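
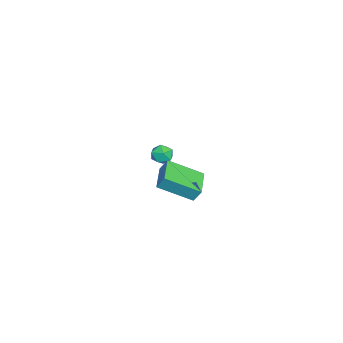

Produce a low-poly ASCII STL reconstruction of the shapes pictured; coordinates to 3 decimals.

solid 
facet normal -0.683 0.708 0.177
outer loop
vertex -3.085 -1.772 -3.796
vertex -3.361 -2.161 -3.306
vertex -2.863 -1.719 -3.152
endloop
endfacet
facet normal -0.073 0.996 -0.057
outer loop
vertex -3.085 -1.772 -3.796
vertex -2.863 -1.719 -3.152
vertex -2.416 -1.716 -3.669
endloop
endfacet
facet normal 0.072 0.715 -0.696
outer loop
vertex -3.085 -1.772 -3.796
vertex -2.416 -1.716 -3.669
vertex -2.638 -2.155 -4.143
endloop
endfacet
facet normal -0.448 0.254 -0.857
outer loop
vertex -3.085 -1.772 -3.796
vertex -2.638 -2.155 -4.143
vertex -3.222 -2.43 -3.919
endloop
endfacet
facet normal -0.915 0.250 -0.317
outer loop
vertex -3.085 -1.772 -3.796
vertex -3.222 -2.43 -3.919
vertex -3.361 -2.161 -3.306
endloop
endfacet
facet normal 0.448 0.804 0.392
outer loop
vertex -2.416 -1.716 -3.669
vertex -2.863 -1.719 -3.152
vertex -2.278 -2.07 -3.101
endloop
endfacet
facet normal -0.539 0.338 0.772
outer loop
vertex -2.863 -1.719 -3.152
vertex -3.361 -2.161 -3.306
vertex -2.862 -2.345 -2.877
endloop
endfacet
facet normal -0.914 -0.404 -0.030
outer loop
vertex -3.361 -2.161 -3.306
vertex -3.222 -2.43 -3.919
vertex -3.084 -2.784 -3.351
endloop
endfacet
facet normal -0.160 -0.397 -0.904
outer loop
vertex -3.222 -2.43 -3.919
vertex -2.638 -2.155 -4.143
vertex -2.637 -2.781 -3.868
endloop
endfacet
facet normal 0.682 0.349 -0.643
outer loop
vertex -2.638 -2.155 -4.143
vertex -2.416 -1.716 -3.669
vertex -2.139 -2.339 -3.714
endloop
endfacet
facet normal 0.448 -0.254 0.857
outer loop
vertex -2.415 -2.728 -3.224
vertex -2.278 -2.07 -3.101
vertex -2.862 -2.345 -2.877
endloop
endfacet
facet normal -0.072 -0.715 0.696
outer loop
vertex -2.415 -2.728 -3.224
vertex -2.862 -2.345 -2.877
vertex -3.084 -2.784 -3.351
endloop
endfacet
facet normal 0.073 -0.996 0.057
outer loop
vertex -2.415 -2.728 -3.224
vertex -3.084 -2.784 -3.351
vertex -2.637 -2.781 -3.868
endloop
endfacet
facet normal 0.683 -0.708 -0.177
outer loop
vertex -2.415 -2.728 -3.224
vertex -2.637 -2.781 -3.868
vertex -2.139 -2.339 -3.714
endloop
endfacet
facet normal 0.915 -0.250 0.317
outer loop
vertex -2.415 -2.728 -3.224
vertex -2.139 -2.339 -3.714
vertex -2.278 -2.07 -3.101
endloop
endfacet
facet normal 0.160 0.397 0.904
outer loop
vertex -2.862 -2.345 -2.877
vertex -2.278 -2.07 -3.101
vertex -2.863 -1.719 -3.152
endloop
endfacet
facet normal -0.682 -0.349 0.643
outer loop
vertex -3.084 -2.784 -3.351
vertex -2.862 -2.345 -2.877
vertex -3.361 -2.161 -3.306
endloop
endfacet
facet normal -0.448 -0.804 -0.392
outer loop
vertex -2.637 -2.781 -3.868
vertex -3.084 -2.784 -3.351
vertex -3.222 -2.43 -3.919
endloop
endfacet
facet normal 0.539 -0.338 -0.772
outer loop
vertex -2.139 -2.339 -3.714
vertex -2.637 -2.781 -3.868
vertex -2.638 -2.155 -4.143
endloop
endfacet
facet normal 0.914 0.404 0.030
outer loop
vertex -2.278 -2.07 -3.101
vertex -2.139 -2.339 -3.714
vertex -2.416 -1.716 -3.669
endloop
endfacet
facet normal -0.981 -0.118 0.151
outer loop
vertex 3.344 -0.625 0.268
vertex 2.994 1.078 -0.679
vertex 3.285 -1.022 -0.424
endloop
endfacet
facet normal 0.176 -0.860 0.478
outer loop
vertex 4.826 -0.838 -0.661
vertex 3.344 -0.625 0.268
vertex 3.285 -1.022 -0.424
endloop
endfacet
facet normal -0.981 -0.118 0.151
outer loop
vertex 3.285 -1.022 -0.424
vertex 2.994 1.078 -0.679
vertex 2.935 0.681 -1.371
endloop
endfacet
facet normal -0.074 -0.496 -0.865
outer loop
vertex 2.935 0.681 -1.371
vertex 4.826 -0.838 -0.661
vertex 3.285 -1.022 -0.424
endloop
endfacet
facet normal 0.074 0.496 0.865
outer loop
vertex 3.344 -0.625 0.268
vertex 4.535 1.262 -0.916
vertex 2.994 1.078 -0.679
endloop
endfacet
facet normal 0.176 -0.860 0.478
outer loop
vertex 4.885 -0.441 0.031
vertex 3.344 -0.625 0.268
vertex 4.826 -0.838 -0.661
endloop
endfacet
facet normal 0.074 0.496 0.865
outer loop
vertex 4.885 -0.441 0.031
vertex 4.535 1.262 -0.916
vertex 3.344 -0.625 0.268
endloop
endfacet
facet normal -0.176 0.860 -0.478
outer loop
vertex 2.994 1.078 -0.679
vertex 4.535 1.262 -0.916
vertex 2.935 0.681 -1.371
endloop
endfacet
facet normal -0.074 -0.496 -0.865
outer loop
vertex 4.476 0.865 -1.608
vertex 4.826 -0.838 -0.661
vertex 2.935 0.681 -1.371
endloop
endfacet
facet normal -0.176 0.860 -0.478
outer loop
vertex 2.935 0.681 -1.371
vertex 4.535 1.262 -0.916
vertex 4.476 0.865 -1.608
endloop
endfacet
facet normal 0.981 0.118 -0.151
outer loop
vertex 4.476 0.865 -1.608
vertex 4.885 -0.441 0.031
vertex 4.826 -0.838 -0.661
endloop
endfacet
facet normal 0.981 0.118 -0.151
outer loop
vertex 4.535 1.262 -0.916
vertex 4.885 -0.441 0.031
vertex 4.476 0.865 -1.608
endloop
endfacet

endsolid


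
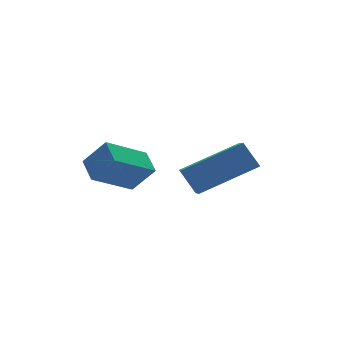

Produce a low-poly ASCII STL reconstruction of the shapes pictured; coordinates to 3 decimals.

solid 
facet normal -0.886 0.206 -0.415
outer loop
vertex -0.838 -1.751 -0.465
vertex -1.058 -1.19 0.283
vertex -0.165 -0.441 -1.25
endloop
endfacet
facet normal 0.230 -0.584 -0.778
outer loop
vertex 1.598 -0.85 -0.423
vertex -0.838 -1.751 -0.465
vertex -0.165 -0.441 -1.25
endloop
endfacet
facet normal -0.886 0.206 -0.416
outer loop
vertex -0.165 -0.441 -1.25
vertex -1.058 -1.19 0.283
vertex -0.385 0.12 -0.503
endloop
endfacet
facet normal 0.403 0.785 -0.471
outer loop
vertex -0.385 0.12 -0.503
vertex 1.598 -0.85 -0.423
vertex -0.165 -0.441 -1.25
endloop
endfacet
facet normal -0.403 -0.785 0.470
outer loop
vertex -0.838 -1.751 -0.465
vertex 0.705 -1.599 1.11
vertex -1.058 -1.19 0.283
endloop
endfacet
facet normal 0.230 -0.585 -0.778
outer loop
vertex 0.925 -2.16 0.363
vertex -0.838 -1.751 -0.465
vertex 1.598 -0.85 -0.423
endloop
endfacet
facet normal -0.403 -0.785 0.471
outer loop
vertex 0.925 -2.16 0.363
vertex 0.705 -1.599 1.11
vertex -0.838 -1.751 -0.465
endloop
endfacet
facet normal -0.229 0.585 0.778
outer loop
vertex -1.058 -1.19 0.283
vertex 0.705 -1.599 1.11
vertex -0.385 0.12 -0.503
endloop
endfacet
facet normal 0.403 0.785 -0.470
outer loop
vertex 1.378 -0.289 0.325
vertex 1.598 -0.85 -0.423
vertex -0.385 0.12 -0.503
endloop
endfacet
facet normal -0.230 0.584 0.778
outer loop
vertex -0.385 0.12 -0.503
vertex 0.705 -1.599 1.11
vertex 1.378 -0.289 0.325
endloop
endfacet
facet normal 0.886 -0.206 0.415
outer loop
vertex 1.378 -0.289 0.325
vertex 0.925 -2.16 0.363
vertex 1.598 -0.85 -0.423
endloop
endfacet
facet normal 0.886 -0.206 0.416
outer loop
vertex 0.705 -1.599 1.11
vertex 0.925 -2.16 0.363
vertex 1.378 -0.289 0.325
endloop
endfacet
facet normal -0.495 0.398 -0.773
outer loop
vertex -2.243 2.633 -0.806
vertex -0.836 2.715 -1.665
vertex -2.398 1.79 -1.141
endloop
endfacet
facet normal -0.853 -0.050 0.520
outer loop
vertex -1.844 1.345 -0.275
vertex -2.243 2.633 -0.806
vertex -2.398 1.79 -1.141
endloop
endfacet
facet normal -0.495 0.397 -0.773
outer loop
vertex -2.398 1.79 -1.141
vertex -0.836 2.715 -1.665
vertex -0.991 1.872 -1.999
endloop
endfacet
facet normal -0.168 -0.916 -0.363
outer loop
vertex -0.991 1.872 -1.999
vertex -1.844 1.345 -0.275
vertex -2.398 1.79 -1.141
endloop
endfacet
facet normal 0.168 0.916 0.363
outer loop
vertex -2.243 2.633 -0.806
vertex -0.282 2.27 -0.799
vertex -0.836 2.715 -1.665
endloop
endfacet
facet normal -0.852 -0.049 0.520
outer loop
vertex -1.689 2.188 0.059
vertex -2.243 2.633 -0.806
vertex -1.844 1.345 -0.275
endloop
endfacet
facet normal 0.168 0.916 0.364
outer loop
vertex -1.689 2.188 0.059
vertex -0.282 2.27 -0.799
vertex -2.243 2.633 -0.806
endloop
endfacet
facet normal 0.853 0.049 -0.520
outer loop
vertex -0.836 2.715 -1.665
vertex -0.282 2.27 -0.799
vertex -0.991 1.872 -1.999
endloop
endfacet
facet normal -0.168 -0.916 -0.363
outer loop
vertex -0.437 1.427 -1.134
vertex -1.844 1.345 -0.275
vertex -0.991 1.872 -1.999
endloop
endfacet
facet normal 0.853 0.050 -0.520
outer loop
vertex -0.991 1.872 -1.999
vertex -0.282 2.27 -0.799
vertex -0.437 1.427 -1.134
endloop
endfacet
facet normal 0.495 -0.397 0.773
outer loop
vertex -0.437 1.427 -1.134
vertex -1.689 2.188 0.059
vertex -1.844 1.345 -0.275
endloop
endfacet
facet normal 0.494 -0.398 0.773
outer loop
vertex -0.282 2.27 -0.799
vertex -1.689 2.188 0.059
vertex -0.437 1.427 -1.134
endloop
endfacet

endsolid


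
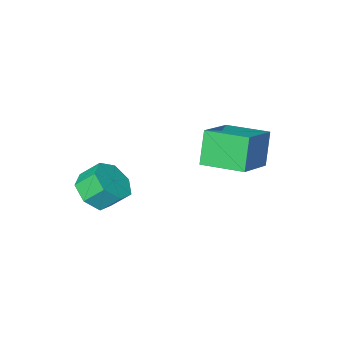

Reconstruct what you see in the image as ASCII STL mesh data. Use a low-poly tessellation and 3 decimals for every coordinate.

solid 
facet normal 0.517 -0.497 -0.697
outer loop
vertex 4.642 0.021 0.313
vertex 3.939 0.112 -0.273
vertex 4.654 0.675 -0.144
endloop
endfacet
facet normal 0.856 0.285 0.431
outer loop
vertex 4.642 0.021 0.313
vertex 4.654 0.675 -0.144
vertex 4.105 0.538 1.038
endloop
endfacet
facet normal 0.856 0.285 0.431
outer loop
vertex 4.105 0.538 1.038
vertex 4.654 0.675 -0.144
vertex 4.117 1.192 0.581
endloop
endfacet
facet normal -0.516 0.497 0.698
outer loop
vertex 4.105 0.538 1.038
vertex 4.117 1.192 0.581
vertex 3.401 0.628 0.453
endloop
endfacet
facet normal 0.517 -0.496 -0.698
outer loop
vertex 4.654 0.675 -0.144
vertex 3.939 0.112 -0.273
vertex 4.127 0.905 -0.698
endloop
endfacet
facet normal 0.546 0.818 -0.179
outer loop
vertex 4.654 0.675 -0.144
vertex 4.127 0.905 -0.698
vertex 4.117 1.192 0.581
endloop
endfacet
facet normal 0.546 0.818 -0.179
outer loop
vertex 4.117 1.192 0.581
vertex 4.127 0.905 -0.698
vertex 3.59 1.422 0.027
endloop
endfacet
facet normal -0.516 0.497 0.697
outer loop
vertex 4.117 1.192 0.581
vertex 3.59 1.422 0.027
vertex 3.401 0.628 0.453
endloop
endfacet
facet normal 0.517 -0.496 -0.697
outer loop
vertex 4.127 0.905 -0.698
vertex 3.939 0.112 -0.273
vertex 3.458 0.537 -0.932
endloop
endfacet
facet normal -0.176 0.735 -0.654
outer loop
vertex 4.127 0.905 -0.698
vertex 3.458 0.537 -0.932
vertex 3.59 1.422 0.027
endloop
endfacet
facet normal -0.177 0.735 -0.654
outer loop
vertex 3.59 1.422 0.027
vertex 3.458 0.537 -0.932
vertex 2.921 1.054 -0.206
endloop
endfacet
facet normal -0.516 0.497 0.697
outer loop
vertex 3.59 1.422 0.027
vertex 2.921 1.054 -0.206
vertex 3.401 0.628 0.453
endloop
endfacet
facet normal 0.516 -0.497 -0.697
outer loop
vertex 3.458 0.537 -0.932
vertex 3.939 0.112 -0.273
vertex 3.151 -0.151 -0.669
endloop
endfacet
facet normal -0.765 0.098 -0.636
outer loop
vertex 3.458 0.537 -0.932
vertex 3.151 -0.151 -0.669
vertex 2.921 1.054 -0.206
endloop
endfacet
facet normal -0.765 0.099 -0.637
outer loop
vertex 2.921 1.054 -0.206
vertex 3.151 -0.151 -0.669
vertex 2.614 0.366 0.056
endloop
endfacet
facet normal -0.517 0.496 0.697
outer loop
vertex 2.921 1.054 -0.206
vertex 2.614 0.366 0.056
vertex 3.401 0.628 0.453
endloop
endfacet
facet normal 0.516 -0.496 -0.698
outer loop
vertex 3.151 -0.151 -0.669
vertex 3.939 0.112 -0.273
vertex 3.437 -0.642 -0.108
endloop
endfacet
facet normal -0.778 -0.613 -0.139
outer loop
vertex 3.151 -0.151 -0.669
vertex 3.437 -0.642 -0.108
vertex 2.614 0.366 0.056
endloop
endfacet
facet normal -0.778 -0.613 -0.139
outer loop
vertex 2.614 0.366 0.056
vertex 3.437 -0.642 -0.108
vertex 2.9 -0.125 0.618
endloop
endfacet
facet normal -0.517 0.497 0.697
outer loop
vertex 2.614 0.366 0.056
vertex 2.9 -0.125 0.618
vertex 3.401 0.628 0.453
endloop
endfacet
facet normal 0.517 -0.497 -0.697
outer loop
vertex 3.437 -0.642 -0.108
vertex 3.939 0.112 -0.273
vertex 4.1 -0.565 0.329
endloop
endfacet
facet normal -0.205 -0.863 0.463
outer loop
vertex 3.437 -0.642 -0.108
vertex 4.1 -0.565 0.329
vertex 2.9 -0.125 0.618
endloop
endfacet
facet normal -0.205 -0.863 0.463
outer loop
vertex 2.9 -0.125 0.618
vertex 4.1 -0.565 0.329
vertex 3.563 -0.048 1.055
endloop
endfacet
facet normal -0.517 0.497 0.697
outer loop
vertex 2.9 -0.125 0.618
vertex 3.563 -0.048 1.055
vertex 3.401 0.628 0.453
endloop
endfacet
facet normal 0.517 -0.497 -0.697
outer loop
vertex 4.1 -0.565 0.329
vertex 3.939 0.112 -0.273
vertex 4.642 0.021 0.313
endloop
endfacet
facet normal 0.522 -0.463 0.716
outer loop
vertex 4.1 -0.565 0.329
vertex 4.642 0.021 0.313
vertex 3.563 -0.048 1.055
endloop
endfacet
facet normal 0.522 -0.462 0.717
outer loop
vertex 3.563 -0.048 1.055
vertex 4.642 0.021 0.313
vertex 4.105 0.538 1.038
endloop
endfacet
facet normal -0.516 0.497 0.697
outer loop
vertex 3.563 -0.048 1.055
vertex 4.105 0.538 1.038
vertex 3.401 0.628 0.453
endloop
endfacet
facet normal -0.531 0.844 0.080
outer loop
vertex -1.24 3.604 3.083
vertex 0.237 4.464 3.817
vertex -0.799 4.01 1.719
endloop
endfacet
facet normal -0.794 -0.462 -0.394
outer loop
vertex 0.103 2.576 1.583
vertex -1.24 3.604 3.083
vertex -0.799 4.01 1.719
endloop
endfacet
facet normal -0.531 0.844 0.080
outer loop
vertex -0.799 4.01 1.719
vertex 0.237 4.464 3.817
vertex 0.678 4.87 2.453
endloop
endfacet
facet normal 0.296 0.273 -0.915
outer loop
vertex 0.678 4.87 2.453
vertex 0.103 2.576 1.583
vertex -0.799 4.01 1.719
endloop
endfacet
facet normal -0.296 -0.273 0.915
outer loop
vertex -1.24 3.604 3.083
vertex 1.139 3.03 3.681
vertex 0.237 4.464 3.817
endloop
endfacet
facet normal -0.794 -0.462 -0.394
outer loop
vertex -0.338 2.17 2.947
vertex -1.24 3.604 3.083
vertex 0.103 2.576 1.583
endloop
endfacet
facet normal -0.296 -0.273 0.915
outer loop
vertex -0.338 2.17 2.947
vertex 1.139 3.03 3.681
vertex -1.24 3.604 3.083
endloop
endfacet
facet normal 0.794 0.462 0.394
outer loop
vertex 0.237 4.464 3.817
vertex 1.139 3.03 3.681
vertex 0.678 4.87 2.453
endloop
endfacet
facet normal 0.296 0.273 -0.915
outer loop
vertex 1.58 3.436 2.317
vertex 0.103 2.576 1.583
vertex 0.678 4.87 2.453
endloop
endfacet
facet normal 0.794 0.462 0.394
outer loop
vertex 0.678 4.87 2.453
vertex 1.139 3.03 3.681
vertex 1.58 3.436 2.317
endloop
endfacet
facet normal 0.531 -0.844 -0.080
outer loop
vertex 1.58 3.436 2.317
vertex -0.338 2.17 2.947
vertex 0.103 2.576 1.583
endloop
endfacet
facet normal 0.531 -0.844 -0.080
outer loop
vertex 1.139 3.03 3.681
vertex -0.338 2.17 2.947
vertex 1.58 3.436 2.317
endloop
endfacet

endsolid


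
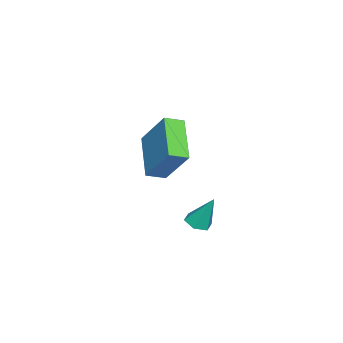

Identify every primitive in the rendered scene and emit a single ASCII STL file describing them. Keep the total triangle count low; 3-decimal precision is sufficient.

solid 
facet normal -0.055 -0.424 -0.904
outer loop
vertex 3.846 1.318 -1.169
vertex 3.267 1.336 -1.142
vertex 3.561 1.782 -1.369
endloop
endfacet
facet normal 0.843 0.536 0.042
outer loop
vertex 3.846 1.318 -1.169
vertex 3.561 1.782 -1.369
vertex 3.353 1.984 0.242
endloop
endfacet
facet normal -0.057 -0.423 -0.904
outer loop
vertex 3.561 1.782 -1.369
vertex 3.267 1.336 -1.142
vertex 2.982 1.8 -1.341
endloop
endfacet
facet normal 0.025 0.992 -0.121
outer loop
vertex 3.561 1.782 -1.369
vertex 2.982 1.8 -1.341
vertex 3.353 1.984 0.242
endloop
endfacet
facet normal -0.058 -0.423 -0.904
outer loop
vertex 2.982 1.8 -1.341
vertex 3.267 1.336 -1.142
vertex 2.688 1.355 -1.114
endloop
endfacet
facet normal -0.799 0.589 0.119
outer loop
vertex 2.982 1.8 -1.341
vertex 2.688 1.355 -1.114
vertex 3.353 1.984 0.242
endloop
endfacet
facet normal -0.058 -0.423 -0.904
outer loop
vertex 2.688 1.355 -1.114
vertex 3.267 1.336 -1.142
vertex 2.973 0.891 -0.915
endloop
endfacet
facet normal -0.808 -0.272 0.523
outer loop
vertex 2.688 1.355 -1.114
vertex 2.973 0.891 -0.915
vertex 3.353 1.984 0.242
endloop
endfacet
facet normal -0.056 -0.424 -0.904
outer loop
vertex 2.973 0.891 -0.915
vertex 3.267 1.336 -1.142
vertex 3.552 0.872 -0.942
endloop
endfacet
facet normal 0.008 -0.728 0.685
outer loop
vertex 2.973 0.891 -0.915
vertex 3.552 0.872 -0.942
vertex 3.353 1.984 0.242
endloop
endfacet
facet normal -0.055 -0.424 -0.904
outer loop
vertex 3.552 0.872 -0.942
vertex 3.267 1.336 -1.142
vertex 3.846 1.318 -1.169
endloop
endfacet
facet normal 0.835 -0.324 0.445
outer loop
vertex 3.552 0.872 -0.942
vertex 3.846 1.318 -1.169
vertex 3.353 1.984 0.242
endloop
endfacet
facet normal -0.324 -0.535 -0.780
outer loop
vertex -2.273 -2.471 0.119
vertex -2.747 -1.753 -0.177
vertex -0.535 -1.809 -1.056
endloop
endfacet
facet normal 0.521 -0.789 0.326
outer loop
vertex 0.167 -0.647 0.637
vertex -2.273 -2.471 0.119
vertex -0.535 -1.809 -1.056
endloop
endfacet
facet normal -0.324 -0.535 -0.781
outer loop
vertex -0.535 -1.809 -1.056
vertex -2.747 -1.753 -0.177
vertex -1.009 -1.09 -1.352
endloop
endfacet
facet normal 0.790 0.301 -0.534
outer loop
vertex -1.009 -1.09 -1.352
vertex 0.167 -0.647 0.637
vertex -0.535 -1.809 -1.056
endloop
endfacet
facet normal -0.790 -0.301 0.534
outer loop
vertex -2.273 -2.471 0.119
vertex -2.045 -0.591 1.516
vertex -2.747 -1.753 -0.177
endloop
endfacet
facet normal 0.521 -0.789 0.325
outer loop
vertex -1.571 -1.31 1.812
vertex -2.273 -2.471 0.119
vertex 0.167 -0.647 0.637
endloop
endfacet
facet normal -0.790 -0.301 0.534
outer loop
vertex -1.571 -1.31 1.812
vertex -2.045 -0.591 1.516
vertex -2.273 -2.471 0.119
endloop
endfacet
facet normal -0.521 0.789 -0.325
outer loop
vertex -2.747 -1.753 -0.177
vertex -2.045 -0.591 1.516
vertex -1.009 -1.09 -1.352
endloop
endfacet
facet normal 0.790 0.301 -0.534
outer loop
vertex -0.307 0.071 0.341
vertex 0.167 -0.647 0.637
vertex -1.009 -1.09 -1.352
endloop
endfacet
facet normal -0.521 0.789 -0.325
outer loop
vertex -1.009 -1.09 -1.352
vertex -2.045 -0.591 1.516
vertex -0.307 0.071 0.341
endloop
endfacet
facet normal 0.323 0.535 0.780
outer loop
vertex -0.307 0.071 0.341
vertex -1.571 -1.31 1.812
vertex 0.167 -0.647 0.637
endloop
endfacet
facet normal 0.324 0.535 0.780
outer loop
vertex -2.045 -0.591 1.516
vertex -1.571 -1.31 1.812
vertex -0.307 0.071 0.341
endloop
endfacet

endsolid


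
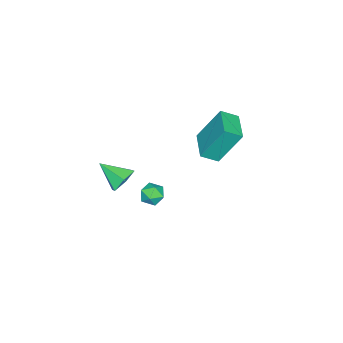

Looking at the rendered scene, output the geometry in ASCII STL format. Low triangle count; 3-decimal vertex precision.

solid 
facet normal -0.112 0.806 -0.582
outer loop
vertex 3.025 -3.089 -1.905
vertex 2.704 -2.722 -1.335
vertex 3.447 -2.689 -1.432
endloop
endfacet
facet normal 0.787 -0.579 -0.213
outer loop
vertex 3.025 -3.089 -1.905
vertex 3.447 -2.689 -1.432
vertex 2.856 -3.818 -0.545
endloop
endfacet
facet normal -0.112 0.806 -0.582
outer loop
vertex 3.447 -2.689 -1.432
vertex 2.704 -2.722 -1.335
vertex 3.127 -2.322 -0.862
endloop
endfacet
facet normal 0.858 -0.047 0.512
outer loop
vertex 3.447 -2.689 -1.432
vertex 3.127 -2.322 -0.862
vertex 2.856 -3.818 -0.545
endloop
endfacet
facet normal -0.112 0.806 -0.582
outer loop
vertex 3.127 -2.322 -0.862
vertex 2.704 -2.722 -1.335
vertex 2.384 -2.355 -0.765
endloop
endfacet
facet normal 0.119 0.185 0.975
outer loop
vertex 3.127 -2.322 -0.862
vertex 2.384 -2.355 -0.765
vertex 2.856 -3.818 -0.545
endloop
endfacet
facet normal -0.111 0.806 -0.581
outer loop
vertex 2.384 -2.355 -0.765
vertex 2.704 -2.722 -1.335
vertex 1.961 -2.754 -1.238
endloop
endfacet
facet normal -0.690 -0.115 0.714
outer loop
vertex 2.384 -2.355 -0.765
vertex 1.961 -2.754 -1.238
vertex 2.856 -3.818 -0.545
endloop
endfacet
facet normal -0.111 0.807 -0.581
outer loop
vertex 1.961 -2.754 -1.238
vertex 2.704 -2.722 -1.335
vertex 2.282 -3.121 -1.809
endloop
endfacet
facet normal -0.761 -0.648 -0.012
outer loop
vertex 1.961 -2.754 -1.238
vertex 2.282 -3.121 -1.809
vertex 2.856 -3.818 -0.545
endloop
endfacet
facet normal -0.110 0.806 -0.581
outer loop
vertex 2.282 -3.121 -1.809
vertex 2.704 -2.722 -1.335
vertex 3.025 -3.089 -1.905
endloop
endfacet
facet normal -0.023 -0.880 -0.475
outer loop
vertex 2.282 -3.121 -1.809
vertex 3.025 -3.089 -1.905
vertex 2.856 -3.818 -0.545
endloop
endfacet
facet normal -0.541 0.056 0.839
outer loop
vertex 0.445 -2.088 -3.349
vertex 0.616 -2.687 -3.199
vertex 0.973 -2.193 -3.002
endloop
endfacet
facet normal -0.291 0.698 0.654
outer loop
vertex 0.445 -2.088 -3.349
vertex 0.973 -2.193 -3.002
vertex 0.978 -1.753 -3.469
endloop
endfacet
facet normal -0.533 0.846 -0.002
outer loop
vertex 0.445 -2.088 -3.349
vertex 0.978 -1.753 -3.469
vertex 0.624 -1.977 -3.955
endloop
endfacet
facet normal -0.929 0.297 -0.220
outer loop
vertex 0.445 -2.088 -3.349
vertex 0.624 -1.977 -3.955
vertex 0.4 -2.554 -3.788
endloop
endfacet
facet normal -0.935 -0.192 0.299
outer loop
vertex 0.445 -2.088 -3.349
vertex 0.4 -2.554 -3.788
vertex 0.616 -2.687 -3.199
endloop
endfacet
facet normal 0.420 0.658 0.625
outer loop
vertex 0.978 -1.753 -3.469
vertex 0.973 -2.193 -3.002
vertex 1.48 -2.146 -3.392
endloop
endfacet
facet normal 0.016 -0.380 0.925
outer loop
vertex 0.973 -2.193 -3.002
vertex 0.616 -2.687 -3.199
vertex 1.256 -2.723 -3.225
endloop
endfacet
facet normal -0.620 -0.783 0.051
outer loop
vertex 0.616 -2.687 -3.199
vertex 0.4 -2.554 -3.788
vertex 0.902 -2.947 -3.711
endloop
endfacet
facet normal -0.610 0.008 -0.792
outer loop
vertex 0.4 -2.554 -3.788
vertex 0.624 -1.977 -3.955
vertex 0.907 -2.507 -4.178
endloop
endfacet
facet normal 0.033 0.898 -0.438
outer loop
vertex 0.624 -1.977 -3.955
vertex 0.978 -1.753 -3.469
vertex 1.264 -2.013 -3.981
endloop
endfacet
facet normal 0.929 -0.297 0.220
outer loop
vertex 1.435 -2.612 -3.831
vertex 1.48 -2.146 -3.392
vertex 1.256 -2.723 -3.225
endloop
endfacet
facet normal 0.533 -0.846 0.002
outer loop
vertex 1.435 -2.612 -3.831
vertex 1.256 -2.723 -3.225
vertex 0.902 -2.947 -3.711
endloop
endfacet
facet normal 0.291 -0.698 -0.654
outer loop
vertex 1.435 -2.612 -3.831
vertex 0.902 -2.947 -3.711
vertex 0.907 -2.507 -4.178
endloop
endfacet
facet normal 0.541 -0.056 -0.839
outer loop
vertex 1.435 -2.612 -3.831
vertex 0.907 -2.507 -4.178
vertex 1.264 -2.013 -3.981
endloop
endfacet
facet normal 0.935 0.192 -0.299
outer loop
vertex 1.435 -2.612 -3.831
vertex 1.264 -2.013 -3.981
vertex 1.48 -2.146 -3.392
endloop
endfacet
facet normal 0.610 -0.008 0.792
outer loop
vertex 1.256 -2.723 -3.225
vertex 1.48 -2.146 -3.392
vertex 0.973 -2.193 -3.002
endloop
endfacet
facet normal -0.033 -0.898 0.438
outer loop
vertex 0.902 -2.947 -3.711
vertex 1.256 -2.723 -3.225
vertex 0.616 -2.687 -3.199
endloop
endfacet
facet normal -0.420 -0.658 -0.625
outer loop
vertex 0.907 -2.507 -4.178
vertex 0.902 -2.947 -3.711
vertex 0.4 -2.554 -3.788
endloop
endfacet
facet normal -0.016 0.380 -0.925
outer loop
vertex 1.264 -2.013 -3.981
vertex 0.907 -2.507 -4.178
vertex 0.624 -1.977 -3.955
endloop
endfacet
facet normal 0.620 0.783 -0.051
outer loop
vertex 1.48 -2.146 -3.392
vertex 1.264 -2.013 -3.981
vertex 0.978 -1.753 -3.469
endloop
endfacet
facet normal -0.811 -0.580 0.074
outer loop
vertex -3.411 -1.363 -0.642
vertex -3.923 -0.708 -1.122
vertex -2.911 -2.293 -2.446
endloop
endfacet
facet normal 0.533 -0.683 0.500
outer loop
vertex -1.677 -1.412 -2.558
vertex -3.411 -1.363 -0.642
vertex -2.911 -2.293 -2.446
endloop
endfacet
facet normal -0.811 -0.580 0.074
outer loop
vertex -2.911 -2.293 -2.446
vertex -3.923 -0.708 -1.122
vertex -3.423 -1.638 -2.926
endloop
endfacet
facet normal 0.239 -0.445 -0.863
outer loop
vertex -3.423 -1.638 -2.926
vertex -1.677 -1.412 -2.558
vertex -2.911 -2.293 -2.446
endloop
endfacet
facet normal -0.239 0.445 0.863
outer loop
vertex -3.411 -1.363 -0.642
vertex -2.689 0.173 -1.234
vertex -3.923 -0.708 -1.122
endloop
endfacet
facet normal 0.533 -0.683 0.500
outer loop
vertex -2.177 -0.482 -0.754
vertex -3.411 -1.363 -0.642
vertex -1.677 -1.412 -2.558
endloop
endfacet
facet normal -0.239 0.445 0.863
outer loop
vertex -2.177 -0.482 -0.754
vertex -2.689 0.173 -1.234
vertex -3.411 -1.363 -0.642
endloop
endfacet
facet normal -0.533 0.683 -0.500
outer loop
vertex -3.923 -0.708 -1.122
vertex -2.689 0.173 -1.234
vertex -3.423 -1.638 -2.926
endloop
endfacet
facet normal 0.239 -0.445 -0.863
outer loop
vertex -2.189 -0.757 -3.038
vertex -1.677 -1.412 -2.558
vertex -3.423 -1.638 -2.926
endloop
endfacet
facet normal -0.533 0.683 -0.500
outer loop
vertex -3.423 -1.638 -2.926
vertex -2.689 0.173 -1.234
vertex -2.189 -0.757 -3.038
endloop
endfacet
facet normal 0.811 0.580 -0.074
outer loop
vertex -2.189 -0.757 -3.038
vertex -2.177 -0.482 -0.754
vertex -1.677 -1.412 -2.558
endloop
endfacet
facet normal 0.811 0.580 -0.074
outer loop
vertex -2.689 0.173 -1.234
vertex -2.177 -0.482 -0.754
vertex -2.189 -0.757 -3.038
endloop
endfacet

endsolid


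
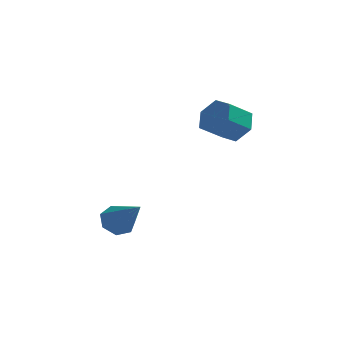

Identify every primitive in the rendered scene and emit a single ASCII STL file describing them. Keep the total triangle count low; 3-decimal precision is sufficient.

solid 
facet normal -0.521 0.545 -0.657
outer loop
vertex -3.671 0.956 -4.498
vertex -4.208 1.076 -3.973
vertex -3.589 1.49 -4.12
endloop
endfacet
facet normal 0.964 0.037 -0.262
outer loop
vertex -3.671 0.956 -4.498
vertex -3.589 1.49 -4.12
vertex -3.112 -0.076 -2.587
endloop
endfacet
facet normal -0.521 0.545 -0.657
outer loop
vertex -3.589 1.49 -4.12
vertex -4.208 1.076 -3.973
vertex -3.973 1.712 -3.632
endloop
endfacet
facet normal 0.755 0.561 0.339
outer loop
vertex -3.589 1.49 -4.12
vertex -3.973 1.712 -3.632
vertex -3.112 -0.076 -2.587
endloop
endfacet
facet normal -0.520 0.545 -0.658
outer loop
vertex -3.973 1.712 -3.632
vertex -4.208 1.076 -3.973
vertex -4.534 1.455 -3.401
endloop
endfacet
facet normal 0.099 0.537 0.838
outer loop
vertex -3.973 1.712 -3.632
vertex -4.534 1.455 -3.401
vertex -3.112 -0.076 -2.587
endloop
endfacet
facet normal -0.520 0.546 -0.658
outer loop
vertex -4.534 1.455 -3.401
vertex -4.208 1.076 -3.973
vertex -4.851 0.912 -3.601
endloop
endfacet
facet normal -0.511 -0.018 0.859
outer loop
vertex -4.534 1.455 -3.401
vertex -4.851 0.912 -3.601
vertex -3.112 -0.076 -2.587
endloop
endfacet
facet normal -0.520 0.545 -0.658
outer loop
vertex -4.851 0.912 -3.601
vertex -4.208 1.076 -3.973
vertex -4.683 0.492 -4.082
endloop
endfacet
facet normal -0.615 -0.688 0.385
outer loop
vertex -4.851 0.912 -3.601
vertex -4.683 0.492 -4.082
vertex -3.112 -0.076 -2.587
endloop
endfacet
facet normal -0.521 0.546 -0.656
outer loop
vertex -4.683 0.492 -4.082
vertex -4.208 1.076 -3.973
vertex -4.159 0.512 -4.481
endloop
endfacet
facet normal -0.135 -0.965 -0.225
outer loop
vertex -4.683 0.492 -4.082
vertex -4.159 0.512 -4.481
vertex -3.112 -0.076 -2.587
endloop
endfacet
facet normal -0.520 0.546 -0.657
outer loop
vertex -4.159 0.512 -4.481
vertex -4.208 1.076 -3.973
vertex -3.671 0.956 -4.498
endloop
endfacet
facet normal 0.568 -0.644 -0.514
outer loop
vertex -4.159 0.512 -4.481
vertex -3.671 0.956 -4.498
vertex -3.112 -0.076 -2.587
endloop
endfacet
facet normal 0.615 0.540 -0.575
outer loop
vertex 0.657 3.237 1.156
vertex 0.083 3.196 0.503
vertex 0.044 3.85 1.076
endloop
endfacet
facet normal 0.354 0.460 0.814
outer loop
vertex 0.657 3.237 1.156
vertex 0.044 3.85 1.076
vertex -0.13 2.545 1.89
endloop
endfacet
facet normal 0.354 0.461 0.814
outer loop
vertex -0.13 2.545 1.89
vertex 0.044 3.85 1.076
vertex -0.743 3.157 1.81
endloop
endfacet
facet normal -0.615 -0.541 0.574
outer loop
vertex -0.13 2.545 1.89
vertex -0.743 3.157 1.81
vertex -0.703 2.504 1.237
endloop
endfacet
facet normal 0.614 0.540 -0.575
outer loop
vertex 0.044 3.85 1.076
vertex 0.083 3.196 0.503
vertex -0.53 3.808 0.423
endloop
endfacet
facet normal -0.434 0.839 0.327
outer loop
vertex 0.044 3.85 1.076
vertex -0.53 3.808 0.423
vertex -0.743 3.157 1.81
endloop
endfacet
facet normal -0.433 0.840 0.328
outer loop
vertex -0.743 3.157 1.81
vertex -0.53 3.808 0.423
vertex -1.317 3.116 1.157
endloop
endfacet
facet normal -0.614 -0.541 0.574
outer loop
vertex -0.743 3.157 1.81
vertex -1.317 3.116 1.157
vertex -0.703 2.504 1.237
endloop
endfacet
facet normal 0.615 0.541 -0.574
outer loop
vertex -0.53 3.808 0.423
vertex 0.083 3.196 0.503
vertex -0.49 3.155 -0.15
endloop
endfacet
facet normal -0.787 0.379 -0.487
outer loop
vertex -0.53 3.808 0.423
vertex -0.49 3.155 -0.15
vertex -1.317 3.116 1.157
endloop
endfacet
facet normal -0.787 0.379 -0.487
outer loop
vertex -1.317 3.116 1.157
vertex -0.49 3.155 -0.15
vertex -1.277 2.463 0.584
endloop
endfacet
facet normal -0.614 -0.541 0.574
outer loop
vertex -1.317 3.116 1.157
vertex -1.277 2.463 0.584
vertex -0.703 2.504 1.237
endloop
endfacet
facet normal 0.615 0.541 -0.574
outer loop
vertex -0.49 3.155 -0.15
vertex 0.083 3.196 0.503
vertex 0.123 2.543 -0.07
endloop
endfacet
facet normal -0.354 -0.461 -0.814
outer loop
vertex -0.49 3.155 -0.15
vertex 0.123 2.543 -0.07
vertex -1.277 2.463 0.584
endloop
endfacet
facet normal -0.354 -0.460 -0.814
outer loop
vertex -1.277 2.463 0.584
vertex 0.123 2.543 -0.07
vertex -0.664 1.85 0.664
endloop
endfacet
facet normal -0.615 -0.540 0.575
outer loop
vertex -1.277 2.463 0.584
vertex -0.664 1.85 0.664
vertex -0.703 2.504 1.237
endloop
endfacet
facet normal 0.614 0.541 -0.574
outer loop
vertex 0.123 2.543 -0.07
vertex 0.083 3.196 0.503
vertex 0.697 2.584 0.583
endloop
endfacet
facet normal 0.433 -0.839 -0.328
outer loop
vertex 0.123 2.543 -0.07
vertex 0.697 2.584 0.583
vertex -0.664 1.85 0.664
endloop
endfacet
facet normal 0.433 -0.840 -0.327
outer loop
vertex -0.664 1.85 0.664
vertex 0.697 2.584 0.583
vertex -0.09 1.892 1.317
endloop
endfacet
facet normal -0.614 -0.540 0.575
outer loop
vertex -0.664 1.85 0.664
vertex -0.09 1.892 1.317
vertex -0.703 2.504 1.237
endloop
endfacet
facet normal 0.614 0.541 -0.574
outer loop
vertex 0.697 2.584 0.583
vertex 0.083 3.196 0.503
vertex 0.657 3.237 1.156
endloop
endfacet
facet normal 0.787 -0.379 0.487
outer loop
vertex 0.697 2.584 0.583
vertex 0.657 3.237 1.156
vertex -0.09 1.892 1.317
endloop
endfacet
facet normal 0.787 -0.379 0.487
outer loop
vertex -0.09 1.892 1.317
vertex 0.657 3.237 1.156
vertex -0.13 2.545 1.89
endloop
endfacet
facet normal -0.615 -0.541 0.574
outer loop
vertex -0.09 1.892 1.317
vertex -0.13 2.545 1.89
vertex -0.703 2.504 1.237
endloop
endfacet

endsolid


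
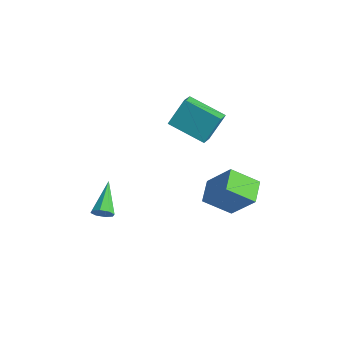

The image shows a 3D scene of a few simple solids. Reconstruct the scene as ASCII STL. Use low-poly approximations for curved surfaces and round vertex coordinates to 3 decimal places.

solid 
facet normal -0.885 -0.338 0.321
outer loop
vertex 0.335 0.527 3.88
vertex -0.235 1.405 3.234
vertex 0.249 -0.498 2.564
endloop
endfacet
facet normal 0.464 -0.713 0.525
outer loop
vertex 2.115 0.215 1.886
vertex 0.335 0.527 3.88
vertex 0.249 -0.498 2.564
endloop
endfacet
facet normal -0.885 -0.338 0.321
outer loop
vertex 0.249 -0.498 2.564
vertex -0.235 1.405 3.234
vertex -0.321 0.38 1.918
endloop
endfacet
facet normal -0.052 -0.613 -0.788
outer loop
vertex -0.321 0.38 1.918
vertex 2.115 0.215 1.886
vertex 0.249 -0.498 2.564
endloop
endfacet
facet normal 0.052 0.613 0.788
outer loop
vertex 0.335 0.527 3.88
vertex 1.631 2.118 2.556
vertex -0.235 1.405 3.234
endloop
endfacet
facet normal 0.464 -0.713 0.525
outer loop
vertex 2.201 1.24 3.202
vertex 0.335 0.527 3.88
vertex 2.115 0.215 1.886
endloop
endfacet
facet normal 0.052 0.613 0.788
outer loop
vertex 2.201 1.24 3.202
vertex 1.631 2.118 2.556
vertex 0.335 0.527 3.88
endloop
endfacet
facet normal -0.464 0.713 -0.525
outer loop
vertex -0.235 1.405 3.234
vertex 1.631 2.118 2.556
vertex -0.321 0.38 1.918
endloop
endfacet
facet normal -0.052 -0.613 -0.788
outer loop
vertex 1.545 1.093 1.24
vertex 2.115 0.215 1.886
vertex -0.321 0.38 1.918
endloop
endfacet
facet normal -0.464 0.713 -0.525
outer loop
vertex -0.321 0.38 1.918
vertex 1.631 2.118 2.556
vertex 1.545 1.093 1.24
endloop
endfacet
facet normal 0.885 0.338 -0.321
outer loop
vertex 1.545 1.093 1.24
vertex 2.201 1.24 3.202
vertex 2.115 0.215 1.886
endloop
endfacet
facet normal 0.885 0.338 -0.321
outer loop
vertex 1.631 2.118 2.556
vertex 2.201 1.24 3.202
vertex 1.545 1.093 1.24
endloop
endfacet
facet normal 0.571 -0.695 -0.437
outer loop
vertex -0.38 -3.878 -2.923
vertex -0.81 -3.955 -3.363
vertex -0.313 -3.59 -3.294
endloop
endfacet
facet normal 0.623 0.560 0.547
outer loop
vertex -0.38 -3.878 -2.923
vertex -0.313 -3.59 -3.294
vertex -1.97 -2.545 -2.477
endloop
endfacet
facet normal 0.571 -0.695 -0.436
outer loop
vertex -0.313 -3.59 -3.294
vertex -0.81 -3.955 -3.363
vertex -0.537 -3.516 -3.705
endloop
endfacet
facet normal 0.490 0.864 -0.112
outer loop
vertex -0.313 -3.59 -3.294
vertex -0.537 -3.516 -3.705
vertex -1.97 -2.545 -2.477
endloop
endfacet
facet normal 0.571 -0.695 -0.436
outer loop
vertex -0.537 -3.516 -3.705
vertex -0.81 -3.955 -3.363
vertex -0.921 -3.699 -3.916
endloop
endfacet
facet normal -0.020 0.773 -0.634
outer loop
vertex -0.537 -3.516 -3.705
vertex -0.921 -3.699 -3.916
vertex -1.97 -2.545 -2.477
endloop
endfacet
facet normal 0.572 -0.694 -0.436
outer loop
vertex -0.921 -3.699 -3.916
vertex -0.81 -3.955 -3.363
vertex -1.239 -4.032 -3.803
endloop
endfacet
facet normal -0.610 0.339 -0.716
outer loop
vertex -0.921 -3.699 -3.916
vertex -1.239 -4.032 -3.803
vertex -1.97 -2.545 -2.477
endloop
endfacet
facet normal 0.572 -0.695 -0.436
outer loop
vertex -1.239 -4.032 -3.803
vertex -0.81 -3.955 -3.363
vertex -1.306 -4.32 -3.432
endloop
endfacet
facet normal -0.933 -0.182 -0.310
outer loop
vertex -1.239 -4.032 -3.803
vertex -1.306 -4.32 -3.432
vertex -1.97 -2.545 -2.477
endloop
endfacet
facet normal 0.572 -0.694 -0.437
outer loop
vertex -1.306 -4.32 -3.432
vertex -0.81 -3.955 -3.363
vertex -1.082 -4.394 -3.021
endloop
endfacet
facet normal -0.801 -0.487 0.349
outer loop
vertex -1.306 -4.32 -3.432
vertex -1.082 -4.394 -3.021
vertex -1.97 -2.545 -2.477
endloop
endfacet
facet normal 0.573 -0.694 -0.436
outer loop
vertex -1.082 -4.394 -3.021
vertex -0.81 -3.955 -3.363
vertex -0.699 -4.211 -2.809
endloop
endfacet
facet normal -0.292 -0.396 0.870
outer loop
vertex -1.082 -4.394 -3.021
vertex -0.699 -4.211 -2.809
vertex -1.97 -2.545 -2.477
endloop
endfacet
facet normal 0.571 -0.696 -0.436
outer loop
vertex -0.699 -4.211 -2.809
vertex -0.81 -3.955 -3.363
vertex -0.38 -3.878 -2.923
endloop
endfacet
facet normal 0.300 0.039 0.953
outer loop
vertex -0.699 -4.211 -2.809
vertex -0.38 -3.878 -2.923
vertex -1.97 -2.545 -2.477
endloop
endfacet
facet normal -0.590 -0.189 -0.785
outer loop
vertex 1.747 0.477 -3.421
vertex 0.942 1.557 -3.076
vertex 2.77 1.571 -4.455
endloop
endfacet
facet normal 0.579 -0.777 -0.249
outer loop
vertex 4.058 1.983 -2.744
vertex 1.747 0.477 -3.421
vertex 2.77 1.571 -4.455
endloop
endfacet
facet normal -0.590 -0.189 -0.785
outer loop
vertex 2.77 1.571 -4.455
vertex 0.942 1.557 -3.076
vertex 1.966 2.65 -4.11
endloop
endfacet
facet normal 0.562 0.601 -0.568
outer loop
vertex 1.966 2.65 -4.11
vertex 4.058 1.983 -2.744
vertex 2.77 1.571 -4.455
endloop
endfacet
facet normal -0.562 -0.601 0.568
outer loop
vertex 1.747 0.477 -3.421
vertex 2.23 1.969 -1.365
vertex 0.942 1.557 -3.076
endloop
endfacet
facet normal 0.579 -0.777 -0.248
outer loop
vertex 3.034 0.89 -1.71
vertex 1.747 0.477 -3.421
vertex 4.058 1.983 -2.744
endloop
endfacet
facet normal -0.562 -0.601 0.568
outer loop
vertex 3.034 0.89 -1.71
vertex 2.23 1.969 -1.365
vertex 1.747 0.477 -3.421
endloop
endfacet
facet normal -0.578 0.777 0.248
outer loop
vertex 0.942 1.557 -3.076
vertex 2.23 1.969 -1.365
vertex 1.966 2.65 -4.11
endloop
endfacet
facet normal 0.562 0.601 -0.568
outer loop
vertex 3.253 3.063 -2.399
vertex 4.058 1.983 -2.744
vertex 1.966 2.65 -4.11
endloop
endfacet
facet normal -0.579 0.776 0.248
outer loop
vertex 1.966 2.65 -4.11
vertex 2.23 1.969 -1.365
vertex 3.253 3.063 -2.399
endloop
endfacet
facet normal 0.590 0.189 0.785
outer loop
vertex 3.253 3.063 -2.399
vertex 3.034 0.89 -1.71
vertex 4.058 1.983 -2.744
endloop
endfacet
facet normal 0.591 0.189 0.784
outer loop
vertex 2.23 1.969 -1.365
vertex 3.034 0.89 -1.71
vertex 3.253 3.063 -2.399
endloop
endfacet

endsolid


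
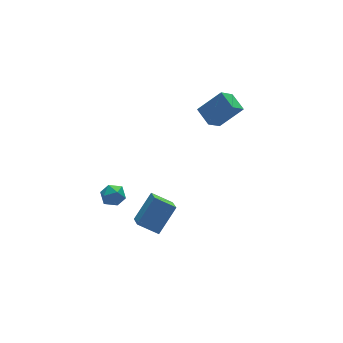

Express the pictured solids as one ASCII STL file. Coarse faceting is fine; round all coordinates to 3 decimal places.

solid 
facet normal -0.195 0.899 0.392
outer loop
vertex -4.322 0.397 -1.134
vertex -3.923 0.225 -0.541
vertex -3.602 0.547 -1.119
endloop
endfacet
facet normal -0.187 0.929 -0.319
outer loop
vertex -4.322 0.397 -1.134
vertex -3.602 0.547 -1.119
vertex -3.908 0.275 -1.731
endloop
endfacet
facet normal -0.677 0.471 -0.566
outer loop
vertex -4.322 0.397 -1.134
vertex -3.908 0.275 -1.731
vertex -4.418 -0.216 -1.53
endloop
endfacet
facet normal -0.987 0.158 -0.005
outer loop
vertex -4.322 0.397 -1.134
vertex -4.418 -0.216 -1.53
vertex -4.427 -0.247 -0.795
endloop
endfacet
facet normal -0.691 0.422 0.587
outer loop
vertex -4.322 0.397 -1.134
vertex -4.427 -0.247 -0.795
vertex -3.923 0.225 -0.541
endloop
endfacet
facet normal 0.455 0.707 -0.542
outer loop
vertex -3.908 0.275 -1.731
vertex -3.602 0.547 -1.119
vertex -3.253 0.027 -1.505
endloop
endfacet
facet normal 0.440 0.658 0.611
outer loop
vertex -3.602 0.547 -1.119
vertex -3.923 0.225 -0.541
vertex -3.262 -0.004 -0.77
endloop
endfacet
facet normal -0.362 -0.112 0.926
outer loop
vertex -3.923 0.225 -0.541
vertex -4.427 -0.247 -0.795
vertex -3.772 -0.495 -0.569
endloop
endfacet
facet normal -0.841 -0.540 -0.033
outer loop
vertex -4.427 -0.247 -0.795
vertex -4.418 -0.216 -1.53
vertex -4.078 -0.767 -1.181
endloop
endfacet
facet normal -0.338 -0.034 -0.941
outer loop
vertex -4.418 -0.216 -1.53
vertex -3.908 0.275 -1.731
vertex -3.757 -0.445 -1.759
endloop
endfacet
facet normal 0.987 -0.158 0.005
outer loop
vertex -3.358 -0.617 -1.166
vertex -3.253 0.027 -1.505
vertex -3.262 -0.004 -0.77
endloop
endfacet
facet normal 0.677 -0.471 0.566
outer loop
vertex -3.358 -0.617 -1.166
vertex -3.262 -0.004 -0.77
vertex -3.772 -0.495 -0.569
endloop
endfacet
facet normal 0.187 -0.929 0.319
outer loop
vertex -3.358 -0.617 -1.166
vertex -3.772 -0.495 -0.569
vertex -4.078 -0.767 -1.181
endloop
endfacet
facet normal 0.195 -0.899 -0.392
outer loop
vertex -3.358 -0.617 -1.166
vertex -4.078 -0.767 -1.181
vertex -3.757 -0.445 -1.759
endloop
endfacet
facet normal 0.691 -0.422 -0.587
outer loop
vertex -3.358 -0.617 -1.166
vertex -3.757 -0.445 -1.759
vertex -3.253 0.027 -1.505
endloop
endfacet
facet normal 0.841 0.540 0.033
outer loop
vertex -3.262 -0.004 -0.77
vertex -3.253 0.027 -1.505
vertex -3.602 0.547 -1.119
endloop
endfacet
facet normal 0.338 0.034 0.941
outer loop
vertex -3.772 -0.495 -0.569
vertex -3.262 -0.004 -0.77
vertex -3.923 0.225 -0.541
endloop
endfacet
facet normal -0.455 -0.707 0.542
outer loop
vertex -4.078 -0.767 -1.181
vertex -3.772 -0.495 -0.569
vertex -4.427 -0.247 -0.795
endloop
endfacet
facet normal -0.440 -0.658 -0.611
outer loop
vertex -3.757 -0.445 -1.759
vertex -4.078 -0.767 -1.181
vertex -4.418 -0.216 -1.53
endloop
endfacet
facet normal 0.362 0.112 -0.926
outer loop
vertex -3.253 0.027 -1.505
vertex -3.757 -0.445 -1.759
vertex -3.908 0.275 -1.731
endloop
endfacet
facet normal -0.680 -0.263 -0.684
outer loop
vertex -3.038 -1.239 -3.033
vertex -2.711 -0.179 -3.766
vertex -2.14 -1.945 -3.654
endloop
endfacet
facet normal -0.246 -0.798 0.551
outer loop
vertex -0.889 -1.461 -2.394
vertex -3.038 -1.239 -3.033
vertex -2.14 -1.945 -3.654
endloop
endfacet
facet normal -0.680 -0.263 -0.685
outer loop
vertex -2.14 -1.945 -3.654
vertex -2.711 -0.179 -3.766
vertex -1.813 -0.885 -4.386
endloop
endfacet
facet normal 0.691 -0.543 -0.477
outer loop
vertex -1.813 -0.885 -4.386
vertex -0.889 -1.461 -2.394
vertex -2.14 -1.945 -3.654
endloop
endfacet
facet normal -0.691 0.543 0.477
outer loop
vertex -3.038 -1.239 -3.033
vertex -1.46 0.305 -2.506
vertex -2.711 -0.179 -3.766
endloop
endfacet
facet normal -0.246 -0.797 0.551
outer loop
vertex -1.787 -0.755 -1.774
vertex -3.038 -1.239 -3.033
vertex -0.889 -1.461 -2.394
endloop
endfacet
facet normal -0.691 0.543 0.478
outer loop
vertex -1.787 -0.755 -1.774
vertex -1.46 0.305 -2.506
vertex -3.038 -1.239 -3.033
endloop
endfacet
facet normal 0.246 0.797 -0.551
outer loop
vertex -2.711 -0.179 -3.766
vertex -1.46 0.305 -2.506
vertex -1.813 -0.885 -4.386
endloop
endfacet
facet normal 0.691 -0.543 -0.477
outer loop
vertex -0.562 -0.401 -3.127
vertex -0.889 -1.461 -2.394
vertex -1.813 -0.885 -4.386
endloop
endfacet
facet normal 0.246 0.797 -0.551
outer loop
vertex -1.813 -0.885 -4.386
vertex -1.46 0.305 -2.506
vertex -0.562 -0.401 -3.127
endloop
endfacet
facet normal 0.680 0.264 0.684
outer loop
vertex -0.562 -0.401 -3.127
vertex -1.787 -0.755 -1.774
vertex -0.889 -1.461 -2.394
endloop
endfacet
facet normal 0.680 0.263 0.684
outer loop
vertex -1.46 0.305 -2.506
vertex -1.787 -0.755 -1.774
vertex -0.562 -0.401 -3.127
endloop
endfacet
facet normal -0.722 0.172 -0.671
outer loop
vertex 2.178 0.869 1.303
vertex 2.092 1.973 1.679
vertex 3.052 1.226 0.454
endloop
endfacet
facet normal 0.074 -0.944 -0.321
outer loop
vertex 4.308 0.927 1.621
vertex 2.178 0.869 1.303
vertex 3.052 1.226 0.454
endloop
endfacet
facet normal -0.722 0.172 -0.670
outer loop
vertex 3.052 1.226 0.454
vertex 2.092 1.973 1.679
vertex 2.966 2.331 0.83
endloop
endfacet
facet normal 0.688 0.281 -0.669
outer loop
vertex 2.966 2.331 0.83
vertex 4.308 0.927 1.621
vertex 3.052 1.226 0.454
endloop
endfacet
facet normal -0.688 -0.281 0.669
outer loop
vertex 2.178 0.869 1.303
vertex 3.348 1.674 2.846
vertex 2.092 1.973 1.679
endloop
endfacet
facet normal 0.074 -0.944 -0.322
outer loop
vertex 3.434 0.569 2.47
vertex 2.178 0.869 1.303
vertex 4.308 0.927 1.621
endloop
endfacet
facet normal -0.688 -0.281 0.669
outer loop
vertex 3.434 0.569 2.47
vertex 3.348 1.674 2.846
vertex 2.178 0.869 1.303
endloop
endfacet
facet normal -0.074 0.944 0.322
outer loop
vertex 2.092 1.973 1.679
vertex 3.348 1.674 2.846
vertex 2.966 2.331 0.83
endloop
endfacet
facet normal 0.688 0.281 -0.669
outer loop
vertex 4.222 2.031 1.997
vertex 4.308 0.927 1.621
vertex 2.966 2.331 0.83
endloop
endfacet
facet normal -0.073 0.944 0.322
outer loop
vertex 2.966 2.331 0.83
vertex 3.348 1.674 2.846
vertex 4.222 2.031 1.997
endloop
endfacet
facet normal 0.722 -0.172 0.670
outer loop
vertex 4.222 2.031 1.997
vertex 3.434 0.569 2.47
vertex 4.308 0.927 1.621
endloop
endfacet
facet normal 0.722 -0.172 0.671
outer loop
vertex 3.348 1.674 2.846
vertex 3.434 0.569 2.47
vertex 4.222 2.031 1.997
endloop
endfacet

endsolid


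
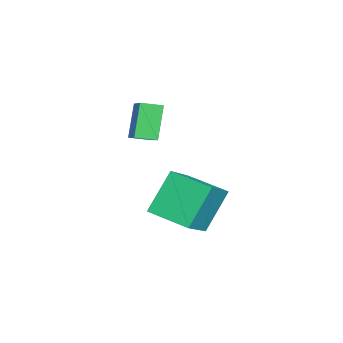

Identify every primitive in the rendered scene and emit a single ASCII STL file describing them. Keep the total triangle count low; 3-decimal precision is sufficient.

solid 
facet normal -0.826 -0.211 -0.522
outer loop
vertex -4.042 -2.881 3.414
vertex -4.145 -2.093 3.259
vertex -3.235 -3.016 2.192
endloop
endfacet
facet normal 0.128 -0.973 0.192
outer loop
vertex -1.955 -2.687 3.001
vertex -4.042 -2.881 3.414
vertex -3.235 -3.016 2.192
endloop
endfacet
facet normal -0.826 -0.212 -0.522
outer loop
vertex -3.235 -3.016 2.192
vertex -4.145 -2.093 3.259
vertex -3.339 -2.228 2.037
endloop
endfacet
facet normal 0.549 -0.091 -0.831
outer loop
vertex -3.339 -2.228 2.037
vertex -1.955 -2.687 3.001
vertex -3.235 -3.016 2.192
endloop
endfacet
facet normal -0.549 0.092 0.831
outer loop
vertex -4.042 -2.881 3.414
vertex -2.865 -1.764 4.068
vertex -4.145 -2.093 3.259
endloop
endfacet
facet normal 0.128 -0.973 0.192
outer loop
vertex -2.761 -2.552 4.223
vertex -4.042 -2.881 3.414
vertex -1.955 -2.687 3.001
endloop
endfacet
facet normal -0.548 0.091 0.831
outer loop
vertex -2.761 -2.552 4.223
vertex -2.865 -1.764 4.068
vertex -4.042 -2.881 3.414
endloop
endfacet
facet normal -0.129 0.973 -0.192
outer loop
vertex -4.145 -2.093 3.259
vertex -2.865 -1.764 4.068
vertex -3.339 -2.228 2.037
endloop
endfacet
facet normal 0.548 -0.092 -0.831
outer loop
vertex -2.058 -1.899 2.846
vertex -1.955 -2.687 3.001
vertex -3.339 -2.228 2.037
endloop
endfacet
facet normal -0.128 0.973 -0.192
outer loop
vertex -3.339 -2.228 2.037
vertex -2.865 -1.764 4.068
vertex -2.058 -1.899 2.846
endloop
endfacet
facet normal 0.827 0.211 0.522
outer loop
vertex -2.058 -1.899 2.846
vertex -2.761 -2.552 4.223
vertex -1.955 -2.687 3.001
endloop
endfacet
facet normal 0.826 0.212 0.522
outer loop
vertex -2.865 -1.764 4.068
vertex -2.761 -2.552 4.223
vertex -2.058 -1.899 2.846
endloop
endfacet
facet normal -0.757 0.251 -0.603
outer loop
vertex -1.561 -0.854 1.448
vertex -0.883 0.535 1.174
vertex -0.684 -1.557 0.055
endloop
endfacet
facet normal -0.432 -0.885 0.175
outer loop
vertex 0.763 -2.035 1.206
vertex -1.561 -0.854 1.448
vertex -0.684 -1.557 0.055
endloop
endfacet
facet normal -0.758 0.250 -0.602
outer loop
vertex -0.684 -1.557 0.055
vertex -0.883 0.535 1.174
vertex -0.007 -0.168 -0.22
endloop
endfacet
facet normal 0.490 -0.393 -0.779
outer loop
vertex -0.007 -0.168 -0.22
vertex 0.763 -2.035 1.206
vertex -0.684 -1.557 0.055
endloop
endfacet
facet normal -0.490 0.393 0.779
outer loop
vertex -1.561 -0.854 1.448
vertex 0.564 0.057 2.325
vertex -0.883 0.535 1.174
endloop
endfacet
facet normal -0.431 -0.885 0.175
outer loop
vertex -0.113 -1.332 2.6
vertex -1.561 -0.854 1.448
vertex 0.763 -2.035 1.206
endloop
endfacet
facet normal -0.490 0.393 0.778
outer loop
vertex -0.113 -1.332 2.6
vertex 0.564 0.057 2.325
vertex -1.561 -0.854 1.448
endloop
endfacet
facet normal 0.432 0.885 -0.175
outer loop
vertex -0.883 0.535 1.174
vertex 0.564 0.057 2.325
vertex -0.007 -0.168 -0.22
endloop
endfacet
facet normal 0.490 -0.393 -0.778
outer loop
vertex 1.441 -0.646 0.932
vertex 0.763 -2.035 1.206
vertex -0.007 -0.168 -0.22
endloop
endfacet
facet normal 0.431 0.885 -0.175
outer loop
vertex -0.007 -0.168 -0.22
vertex 0.564 0.057 2.325
vertex 1.441 -0.646 0.932
endloop
endfacet
facet normal 0.758 -0.251 0.603
outer loop
vertex 1.441 -0.646 0.932
vertex -0.113 -1.332 2.6
vertex 0.763 -2.035 1.206
endloop
endfacet
facet normal 0.758 -0.250 0.603
outer loop
vertex 0.564 0.057 2.325
vertex -0.113 -1.332 2.6
vertex 1.441 -0.646 0.932
endloop
endfacet

endsolid


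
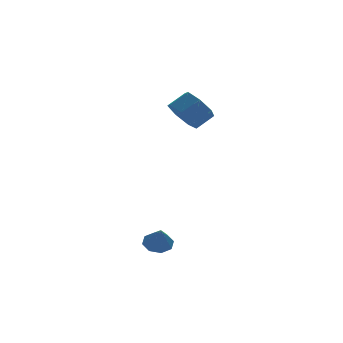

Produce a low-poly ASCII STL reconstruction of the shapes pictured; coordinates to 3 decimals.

solid 
facet normal 0.135 0.506 -0.852
outer loop
vertex -3.457 -3.579 -3.943
vertex -3.865 -3.022 -3.677
vertex -3.146 -3.195 -3.666
endloop
endfacet
facet normal 0.661 -0.710 0.243
outer loop
vertex -3.457 -3.579 -3.943
vertex -3.146 -3.195 -3.666
vertex -4.035 -3.658 -2.603
endloop
endfacet
facet normal 0.135 0.505 -0.852
outer loop
vertex -3.146 -3.195 -3.666
vertex -3.865 -3.022 -3.677
vertex -3.256 -2.71 -3.396
endloop
endfacet
facet normal 0.790 -0.152 0.594
outer loop
vertex -3.146 -3.195 -3.666
vertex -3.256 -2.71 -3.396
vertex -4.035 -3.658 -2.603
endloop
endfacet
facet normal 0.135 0.504 -0.853
outer loop
vertex -3.256 -2.71 -3.396
vertex -3.865 -3.022 -3.677
vertex -3.723 -2.407 -3.291
endloop
endfacet
facet normal 0.418 0.355 0.836
outer loop
vertex -3.256 -2.71 -3.396
vertex -3.723 -2.407 -3.291
vertex -4.035 -3.658 -2.603
endloop
endfacet
facet normal 0.134 0.504 -0.853
outer loop
vertex -3.723 -2.407 -3.291
vertex -3.865 -3.022 -3.677
vertex -4.273 -2.465 -3.412
endloop
endfacet
facet normal -0.236 0.513 0.826
outer loop
vertex -3.723 -2.407 -3.291
vertex -4.273 -2.465 -3.412
vertex -4.035 -3.658 -2.603
endloop
endfacet
facet normal 0.134 0.504 -0.853
outer loop
vertex -4.273 -2.465 -3.412
vertex -3.865 -3.022 -3.677
vertex -4.584 -2.849 -3.688
endloop
endfacet
facet normal -0.789 0.229 0.570
outer loop
vertex -4.273 -2.465 -3.412
vertex -4.584 -2.849 -3.688
vertex -4.035 -3.658 -2.603
endloop
endfacet
facet normal 0.135 0.505 -0.852
outer loop
vertex -4.584 -2.849 -3.688
vertex -3.865 -3.022 -3.677
vertex -4.474 -3.334 -3.958
endloop
endfacet
facet normal -0.918 -0.330 0.219
outer loop
vertex -4.584 -2.849 -3.688
vertex -4.474 -3.334 -3.958
vertex -4.035 -3.658 -2.603
endloop
endfacet
facet normal 0.135 0.505 -0.852
outer loop
vertex -4.474 -3.334 -3.958
vertex -3.865 -3.022 -3.677
vertex -4.008 -3.637 -4.064
endloop
endfacet
facet normal -0.549 -0.836 -0.022
outer loop
vertex -4.474 -3.334 -3.958
vertex -4.008 -3.637 -4.064
vertex -4.035 -3.658 -2.603
endloop
endfacet
facet normal 0.134 0.505 -0.852
outer loop
vertex -4.008 -3.637 -4.064
vertex -3.865 -3.022 -3.677
vertex -3.457 -3.579 -3.943
endloop
endfacet
facet normal 0.107 -0.994 -0.012
outer loop
vertex -4.008 -3.637 -4.064
vertex -3.457 -3.579 -3.943
vertex -4.035 -3.658 -2.603
endloop
endfacet
facet normal -0.811 0.006 -0.585
outer loop
vertex 0.301 2.04 1.523
vertex -0.259 1.624 2.295
vertex -0.096 2.628 2.08
endloop
endfacet
facet normal 0.385 0.758 -0.526
outer loop
vertex 0.301 2.04 1.523
vertex -0.096 2.628 2.08
vertex 1.258 2.032 2.213
endloop
endfacet
facet normal 0.385 0.758 -0.526
outer loop
vertex 1.258 2.032 2.213
vertex -0.096 2.628 2.08
vertex 0.861 2.621 2.771
endloop
endfacet
facet normal 0.812 -0.006 0.584
outer loop
vertex 1.258 2.032 2.213
vertex 0.861 2.621 2.771
vertex 0.699 1.616 2.985
endloop
endfacet
facet normal -0.812 0.007 -0.584
outer loop
vertex -0.096 2.628 2.08
vertex -0.259 1.624 2.295
vertex -0.615 2.461 2.799
endloop
endfacet
facet normal -0.104 0.983 0.153
outer loop
vertex -0.096 2.628 2.08
vertex -0.615 2.461 2.799
vertex 0.861 2.621 2.771
endloop
endfacet
facet normal -0.104 0.982 0.155
outer loop
vertex 0.861 2.621 2.771
vertex -0.615 2.461 2.799
vertex 0.342 2.453 3.489
endloop
endfacet
facet normal 0.811 -0.006 0.585
outer loop
vertex 0.861 2.621 2.771
vertex 0.342 2.453 3.489
vertex 0.699 1.616 2.985
endloop
endfacet
facet normal -0.811 0.007 -0.585
outer loop
vertex -0.615 2.461 2.799
vertex -0.259 1.624 2.295
vertex -0.866 1.663 3.138
endloop
endfacet
facet normal -0.514 0.467 0.719
outer loop
vertex -0.615 2.461 2.799
vertex -0.866 1.663 3.138
vertex 0.342 2.453 3.489
endloop
endfacet
facet normal -0.514 0.467 0.719
outer loop
vertex 0.342 2.453 3.489
vertex -0.866 1.663 3.138
vertex 0.091 1.655 3.828
endloop
endfacet
facet normal 0.811 -0.006 0.585
outer loop
vertex 0.342 2.453 3.489
vertex 0.091 1.655 3.828
vertex 0.699 1.616 2.985
endloop
endfacet
facet normal -0.811 0.007 -0.585
outer loop
vertex -0.866 1.663 3.138
vertex -0.259 1.624 2.295
vertex -0.66 0.836 2.842
endloop
endfacet
facet normal -0.538 -0.400 0.742
outer loop
vertex -0.866 1.663 3.138
vertex -0.66 0.836 2.842
vertex 0.091 1.655 3.828
endloop
endfacet
facet normal -0.538 -0.400 0.742
outer loop
vertex 0.091 1.655 3.828
vertex -0.66 0.836 2.842
vertex 0.298 0.828 3.532
endloop
endfacet
facet normal 0.811 -0.006 0.585
outer loop
vertex 0.091 1.655 3.828
vertex 0.298 0.828 3.532
vertex 0.699 1.616 2.985
endloop
endfacet
facet normal -0.811 0.006 -0.585
outer loop
vertex -0.66 0.836 2.842
vertex -0.259 1.624 2.295
vertex -0.151 0.602 2.134
endloop
endfacet
facet normal -0.157 -0.966 0.206
outer loop
vertex -0.66 0.836 2.842
vertex -0.151 0.602 2.134
vertex 0.298 0.828 3.532
endloop
endfacet
facet normal -0.157 -0.966 0.207
outer loop
vertex 0.298 0.828 3.532
vertex -0.151 0.602 2.134
vertex 0.806 0.594 2.824
endloop
endfacet
facet normal 0.811 -0.007 0.585
outer loop
vertex 0.298 0.828 3.532
vertex 0.806 0.594 2.824
vertex 0.699 1.616 2.985
endloop
endfacet
facet normal -0.811 0.007 -0.585
outer loop
vertex -0.151 0.602 2.134
vertex -0.259 1.624 2.295
vertex 0.277 1.138 1.547
endloop
endfacet
facet normal 0.343 -0.805 -0.485
outer loop
vertex -0.151 0.602 2.134
vertex 0.277 1.138 1.547
vertex 0.806 0.594 2.824
endloop
endfacet
facet normal 0.343 -0.805 -0.485
outer loop
vertex 0.806 0.594 2.824
vertex 0.277 1.138 1.547
vertex 1.234 1.13 2.237
endloop
endfacet
facet normal 0.811 -0.007 0.585
outer loop
vertex 0.806 0.594 2.824
vertex 1.234 1.13 2.237
vertex 0.699 1.616 2.985
endloop
endfacet
facet normal -0.811 0.006 -0.585
outer loop
vertex 0.277 1.138 1.547
vertex -0.259 1.624 2.295
vertex 0.301 2.04 1.523
endloop
endfacet
facet normal 0.584 -0.037 -0.811
outer loop
vertex 0.277 1.138 1.547
vertex 0.301 2.04 1.523
vertex 1.234 1.13 2.237
endloop
endfacet
facet normal 0.584 -0.037 -0.811
outer loop
vertex 1.234 1.13 2.237
vertex 0.301 2.04 1.523
vertex 1.258 2.032 2.213
endloop
endfacet
facet normal 0.811 -0.006 0.584
outer loop
vertex 1.234 1.13 2.237
vertex 1.258 2.032 2.213
vertex 0.699 1.616 2.985
endloop
endfacet

endsolid


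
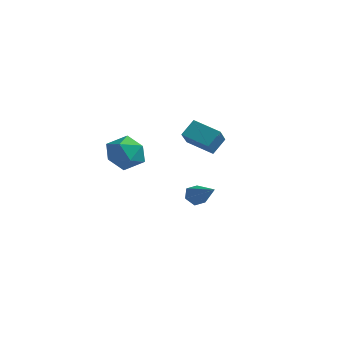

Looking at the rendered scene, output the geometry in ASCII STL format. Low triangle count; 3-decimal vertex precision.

solid 
facet normal -0.850 0.197 -0.489
outer loop
vertex 3.097 0.15 -3.762
vertex 2.845 0.523 -3.174
vertex 3.229 0.875 -3.699
endloop
endfacet
facet normal 0.726 -0.073 -0.683
outer loop
vertex 3.097 0.15 -3.762
vertex 3.229 0.875 -3.699
vertex 4.595 0.117 -2.166
endloop
endfacet
facet normal -0.850 0.197 -0.490
outer loop
vertex 3.229 0.875 -3.699
vertex 2.845 0.523 -3.174
vertex 2.977 1.248 -3.112
endloop
endfacet
facet normal 0.637 0.744 -0.200
outer loop
vertex 3.229 0.875 -3.699
vertex 2.977 1.248 -3.112
vertex 4.595 0.117 -2.166
endloop
endfacet
facet normal -0.850 0.197 -0.490
outer loop
vertex 2.977 1.248 -3.112
vertex 2.845 0.523 -3.174
vertex 2.593 0.896 -2.587
endloop
endfacet
facet normal 0.163 0.760 0.629
outer loop
vertex 2.977 1.248 -3.112
vertex 2.593 0.896 -2.587
vertex 4.595 0.117 -2.166
endloop
endfacet
facet normal -0.850 0.196 -0.489
outer loop
vertex 2.593 0.896 -2.587
vertex 2.845 0.523 -3.174
vertex 2.461 0.17 -2.649
endloop
endfacet
facet normal -0.222 -0.043 0.974
outer loop
vertex 2.593 0.896 -2.587
vertex 2.461 0.17 -2.649
vertex 4.595 0.117 -2.166
endloop
endfacet
facet normal -0.850 0.197 -0.489
outer loop
vertex 2.461 0.17 -2.649
vertex 2.845 0.523 -3.174
vertex 2.713 -0.203 -3.237
endloop
endfacet
facet normal -0.132 -0.862 0.490
outer loop
vertex 2.461 0.17 -2.649
vertex 2.713 -0.203 -3.237
vertex 4.595 0.117 -2.166
endloop
endfacet
facet normal -0.850 0.197 -0.489
outer loop
vertex 2.713 -0.203 -3.237
vertex 2.845 0.523 -3.174
vertex 3.097 0.15 -3.762
endloop
endfacet
facet normal 0.342 -0.876 -0.339
outer loop
vertex 2.713 -0.203 -3.237
vertex 3.097 0.15 -3.762
vertex 4.595 0.117 -2.166
endloop
endfacet
facet normal -0.744 0.170 0.646
outer loop
vertex 0.874 -3.329 1.128
vertex 0.963 -4.517 1.543
vertex 1.644 -3.606 2.088
endloop
endfacet
facet normal -0.374 0.767 0.521
outer loop
vertex 0.874 -3.329 1.128
vertex 1.644 -3.606 2.088
vertex 2.023 -2.809 1.186
endloop
endfacet
facet normal -0.398 0.900 -0.180
outer loop
vertex 0.874 -3.329 1.128
vertex 2.023 -2.809 1.186
vertex 1.574 -3.228 0.083
endloop
endfacet
facet normal -0.784 0.384 -0.488
outer loop
vertex 0.874 -3.329 1.128
vertex 1.574 -3.228 0.083
vertex 0.919 -4.284 0.303
endloop
endfacet
facet normal -0.998 -0.067 0.023
outer loop
vertex 0.874 -3.329 1.128
vertex 0.919 -4.284 0.303
vertex 0.963 -4.517 1.543
endloop
endfacet
facet normal 0.306 0.646 0.699
outer loop
vertex 2.023 -2.809 1.186
vertex 1.644 -3.606 2.088
vertex 2.821 -3.676 1.637
endloop
endfacet
facet normal -0.292 -0.320 0.901
outer loop
vertex 1.644 -3.606 2.088
vertex 0.963 -4.517 1.543
vertex 2.166 -4.732 1.857
endloop
endfacet
facet normal -0.703 -0.703 -0.107
outer loop
vertex 0.963 -4.517 1.543
vertex 0.919 -4.284 0.303
vertex 1.717 -5.151 0.754
endloop
endfacet
facet normal -0.356 0.026 -0.934
outer loop
vertex 0.919 -4.284 0.303
vertex 1.574 -3.228 0.083
vertex 2.096 -4.354 -0.148
endloop
endfacet
facet normal 0.267 0.860 -0.435
outer loop
vertex 1.574 -3.228 0.083
vertex 2.023 -2.809 1.186
vertex 2.777 -3.443 0.397
endloop
endfacet
facet normal 0.784 -0.384 0.488
outer loop
vertex 2.866 -4.631 0.812
vertex 2.821 -3.676 1.637
vertex 2.166 -4.732 1.857
endloop
endfacet
facet normal 0.398 -0.900 0.180
outer loop
vertex 2.866 -4.631 0.812
vertex 2.166 -4.732 1.857
vertex 1.717 -5.151 0.754
endloop
endfacet
facet normal 0.374 -0.767 -0.521
outer loop
vertex 2.866 -4.631 0.812
vertex 1.717 -5.151 0.754
vertex 2.096 -4.354 -0.148
endloop
endfacet
facet normal 0.744 -0.170 -0.646
outer loop
vertex 2.866 -4.631 0.812
vertex 2.096 -4.354 -0.148
vertex 2.777 -3.443 0.397
endloop
endfacet
facet normal 0.998 0.067 -0.023
outer loop
vertex 2.866 -4.631 0.812
vertex 2.777 -3.443 0.397
vertex 2.821 -3.676 1.637
endloop
endfacet
facet normal 0.356 -0.026 0.934
outer loop
vertex 2.166 -4.732 1.857
vertex 2.821 -3.676 1.637
vertex 1.644 -3.606 2.088
endloop
endfacet
facet normal -0.267 -0.860 0.435
outer loop
vertex 1.717 -5.151 0.754
vertex 2.166 -4.732 1.857
vertex 0.963 -4.517 1.543
endloop
endfacet
facet normal -0.306 -0.646 -0.699
outer loop
vertex 2.096 -4.354 -0.148
vertex 1.717 -5.151 0.754
vertex 0.919 -4.284 0.303
endloop
endfacet
facet normal 0.292 0.320 -0.901
outer loop
vertex 2.777 -3.443 0.397
vertex 2.096 -4.354 -0.148
vertex 1.574 -3.228 0.083
endloop
endfacet
facet normal 0.703 0.703 0.107
outer loop
vertex 2.821 -3.676 1.637
vertex 2.777 -3.443 0.397
vertex 2.023 -2.809 1.186
endloop
endfacet
facet normal -0.422 0.697 -0.579
outer loop
vertex 0.269 3.584 0.645
vertex 1.889 4.027 -0.001
vertex 0.131 2.723 -0.291
endloop
endfacet
facet normal -0.900 -0.246 0.359
outer loop
vertex 0.911 1.433 0.781
vertex 0.269 3.584 0.645
vertex 0.131 2.723 -0.291
endloop
endfacet
facet normal -0.422 0.697 -0.579
outer loop
vertex 0.131 2.723 -0.291
vertex 1.889 4.027 -0.001
vertex 1.751 3.166 -0.937
endloop
endfacet
facet normal -0.108 -0.673 -0.732
outer loop
vertex 1.751 3.166 -0.937
vertex 0.911 1.433 0.781
vertex 0.131 2.723 -0.291
endloop
endfacet
facet normal 0.108 0.673 0.732
outer loop
vertex 0.269 3.584 0.645
vertex 2.669 2.737 1.071
vertex 1.889 4.027 -0.001
endloop
endfacet
facet normal -0.900 -0.246 0.359
outer loop
vertex 1.049 2.294 1.717
vertex 0.269 3.584 0.645
vertex 0.911 1.433 0.781
endloop
endfacet
facet normal 0.108 0.673 0.732
outer loop
vertex 1.049 2.294 1.717
vertex 2.669 2.737 1.071
vertex 0.269 3.584 0.645
endloop
endfacet
facet normal 0.900 0.246 -0.359
outer loop
vertex 1.889 4.027 -0.001
vertex 2.669 2.737 1.071
vertex 1.751 3.166 -0.937
endloop
endfacet
facet normal -0.108 -0.673 -0.732
outer loop
vertex 2.531 1.876 0.135
vertex 0.911 1.433 0.781
vertex 1.751 3.166 -0.937
endloop
endfacet
facet normal 0.900 0.246 -0.359
outer loop
vertex 1.751 3.166 -0.937
vertex 2.669 2.737 1.071
vertex 2.531 1.876 0.135
endloop
endfacet
facet normal 0.422 -0.697 0.579
outer loop
vertex 2.531 1.876 0.135
vertex 1.049 2.294 1.717
vertex 0.911 1.433 0.781
endloop
endfacet
facet normal 0.422 -0.697 0.579
outer loop
vertex 2.669 2.737 1.071
vertex 1.049 2.294 1.717
vertex 2.531 1.876 0.135
endloop
endfacet

endsolid


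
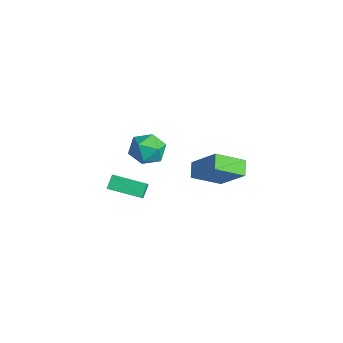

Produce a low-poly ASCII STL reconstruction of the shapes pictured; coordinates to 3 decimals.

solid 
facet normal -0.655 0.341 -0.674
outer loop
vertex 0.152 -2.317 -0.394
vertex 1.224 -0.968 -0.752
vertex 0.523 -2.769 -0.983
endloop
endfacet
facet normal -0.609 -0.766 0.204
outer loop
vertex 1.296 -3.172 -0.188
vertex 0.152 -2.317 -0.394
vertex 0.523 -2.769 -0.983
endloop
endfacet
facet normal -0.654 0.341 -0.675
outer loop
vertex 0.523 -2.769 -0.983
vertex 1.224 -0.968 -0.752
vertex 1.596 -1.42 -1.341
endloop
endfacet
facet normal 0.447 -0.544 -0.710
outer loop
vertex 1.596 -1.42 -1.341
vertex 1.296 -3.172 -0.188
vertex 0.523 -2.769 -0.983
endloop
endfacet
facet normal -0.447 0.544 0.710
outer loop
vertex 0.152 -2.317 -0.394
vertex 1.997 -1.371 0.043
vertex 1.224 -0.968 -0.752
endloop
endfacet
facet normal -0.609 -0.766 0.203
outer loop
vertex 0.924 -2.72 0.401
vertex 0.152 -2.317 -0.394
vertex 1.296 -3.172 -0.188
endloop
endfacet
facet normal -0.447 0.544 0.710
outer loop
vertex 0.924 -2.72 0.401
vertex 1.997 -1.371 0.043
vertex 0.152 -2.317 -0.394
endloop
endfacet
facet normal 0.609 0.767 -0.204
outer loop
vertex 1.224 -0.968 -0.752
vertex 1.997 -1.371 0.043
vertex 1.596 -1.42 -1.341
endloop
endfacet
facet normal 0.447 -0.544 -0.710
outer loop
vertex 2.368 -1.823 -0.546
vertex 1.296 -3.172 -0.188
vertex 1.596 -1.42 -1.341
endloop
endfacet
facet normal 0.610 0.766 -0.204
outer loop
vertex 1.596 -1.42 -1.341
vertex 1.997 -1.371 0.043
vertex 2.368 -1.823 -0.546
endloop
endfacet
facet normal 0.654 -0.341 0.675
outer loop
vertex 2.368 -1.823 -0.546
vertex 0.924 -2.72 0.401
vertex 1.296 -3.172 -0.188
endloop
endfacet
facet normal 0.655 -0.342 0.674
outer loop
vertex 1.997 -1.371 0.043
vertex 0.924 -2.72 0.401
vertex 2.368 -1.823 -0.546
endloop
endfacet
facet normal -0.646 -0.316 -0.694
outer loop
vertex -1.079 2.398 -3.179
vertex -1.819 2.79 -2.669
vertex -0.87 3.999 -4.103
endloop
endfacet
facet normal 0.755 -0.399 -0.520
outer loop
vertex 0.499 4.67 -2.631
vertex -1.079 2.398 -3.179
vertex -0.87 3.999 -4.103
endloop
endfacet
facet normal -0.646 -0.317 -0.695
outer loop
vertex -0.87 3.999 -4.103
vertex -1.819 2.79 -2.669
vertex -1.61 4.39 -3.594
endloop
endfacet
facet normal 0.113 0.860 -0.497
outer loop
vertex -1.61 4.39 -3.594
vertex 0.499 4.67 -2.631
vertex -0.87 3.999 -4.103
endloop
endfacet
facet normal -0.113 -0.860 0.497
outer loop
vertex -1.079 2.398 -3.179
vertex -0.45 3.461 -1.197
vertex -1.819 2.79 -2.669
endloop
endfacet
facet normal 0.755 -0.399 -0.520
outer loop
vertex 0.29 3.07 -1.706
vertex -1.079 2.398 -3.179
vertex 0.499 4.67 -2.631
endloop
endfacet
facet normal -0.113 -0.860 0.497
outer loop
vertex 0.29 3.07 -1.706
vertex -0.45 3.461 -1.197
vertex -1.079 2.398 -3.179
endloop
endfacet
facet normal -0.755 0.399 0.520
outer loop
vertex -1.819 2.79 -2.669
vertex -0.45 3.461 -1.197
vertex -1.61 4.39 -3.594
endloop
endfacet
facet normal 0.113 0.860 -0.497
outer loop
vertex -0.241 5.062 -2.121
vertex 0.499 4.67 -2.631
vertex -1.61 4.39 -3.594
endloop
endfacet
facet normal -0.755 0.399 0.520
outer loop
vertex -1.61 4.39 -3.594
vertex -0.45 3.461 -1.197
vertex -0.241 5.062 -2.121
endloop
endfacet
facet normal 0.646 0.317 0.694
outer loop
vertex -0.241 5.062 -2.121
vertex 0.29 3.07 -1.706
vertex 0.499 4.67 -2.631
endloop
endfacet
facet normal 0.645 0.317 0.695
outer loop
vertex -0.45 3.461 -1.197
vertex 0.29 3.07 -1.706
vertex -0.241 5.062 -2.121
endloop
endfacet
facet normal -0.337 0.795 0.505
outer loop
vertex 0.99 0.092 1.731
vertex 0.066 -0.315 1.756
vertex 0.723 -0.508 2.498
endloop
endfacet
facet normal 0.351 0.674 0.650
outer loop
vertex 0.99 0.092 1.731
vertex 0.723 -0.508 2.498
vertex 1.641 -0.591 2.088
endloop
endfacet
facet normal 0.714 0.699 0.036
outer loop
vertex 0.99 0.092 1.731
vertex 1.641 -0.591 2.088
vertex 1.553 -0.45 1.092
endloop
endfacet
facet normal 0.250 0.836 -0.489
outer loop
vertex 0.99 0.092 1.731
vertex 1.553 -0.45 1.092
vertex 0.579 -0.279 0.887
endloop
endfacet
facet normal -0.400 0.895 -0.199
outer loop
vertex 0.99 0.092 1.731
vertex 0.579 -0.279 0.887
vertex 0.066 -0.315 1.756
endloop
endfacet
facet normal 0.409 0.013 0.913
outer loop
vertex 1.641 -0.591 2.088
vertex 0.723 -0.508 2.498
vertex 1.121 -1.421 2.333
endloop
endfacet
facet normal -0.705 0.209 0.678
outer loop
vertex 0.723 -0.508 2.498
vertex 0.066 -0.315 1.756
vertex 0.147 -1.25 2.128
endloop
endfacet
facet normal -0.807 0.369 -0.461
outer loop
vertex 0.066 -0.315 1.756
vertex 0.579 -0.279 0.887
vertex 0.059 -1.109 1.132
endloop
endfacet
facet normal 0.244 0.274 -0.930
outer loop
vertex 0.579 -0.279 0.887
vertex 1.553 -0.45 1.092
vertex 0.977 -1.192 0.722
endloop
endfacet
facet normal 0.995 0.054 -0.080
outer loop
vertex 1.553 -0.45 1.092
vertex 1.641 -0.591 2.088
vertex 1.634 -1.385 1.464
endloop
endfacet
facet normal -0.250 -0.836 0.489
outer loop
vertex 0.71 -1.792 1.489
vertex 1.121 -1.421 2.333
vertex 0.147 -1.25 2.128
endloop
endfacet
facet normal -0.714 -0.699 -0.036
outer loop
vertex 0.71 -1.792 1.489
vertex 0.147 -1.25 2.128
vertex 0.059 -1.109 1.132
endloop
endfacet
facet normal -0.351 -0.674 -0.650
outer loop
vertex 0.71 -1.792 1.489
vertex 0.059 -1.109 1.132
vertex 0.977 -1.192 0.722
endloop
endfacet
facet normal 0.337 -0.795 -0.505
outer loop
vertex 0.71 -1.792 1.489
vertex 0.977 -1.192 0.722
vertex 1.634 -1.385 1.464
endloop
endfacet
facet normal 0.400 -0.895 0.199
outer loop
vertex 0.71 -1.792 1.489
vertex 1.634 -1.385 1.464
vertex 1.121 -1.421 2.333
endloop
endfacet
facet normal -0.244 -0.274 0.930
outer loop
vertex 0.147 -1.25 2.128
vertex 1.121 -1.421 2.333
vertex 0.723 -0.508 2.498
endloop
endfacet
facet normal -0.995 -0.054 0.080
outer loop
vertex 0.059 -1.109 1.132
vertex 0.147 -1.25 2.128
vertex 0.066 -0.315 1.756
endloop
endfacet
facet normal -0.409 -0.013 -0.913
outer loop
vertex 0.977 -1.192 0.722
vertex 0.059 -1.109 1.132
vertex 0.579 -0.279 0.887
endloop
endfacet
facet normal 0.705 -0.209 -0.678
outer loop
vertex 1.634 -1.385 1.464
vertex 0.977 -1.192 0.722
vertex 1.553 -0.45 1.092
endloop
endfacet
facet normal 0.807 -0.369 0.461
outer loop
vertex 1.121 -1.421 2.333
vertex 1.634 -1.385 1.464
vertex 1.641 -0.591 2.088
endloop
endfacet

endsolid


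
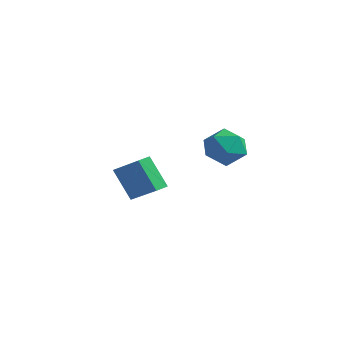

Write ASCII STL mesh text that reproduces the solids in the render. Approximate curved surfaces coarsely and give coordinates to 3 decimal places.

solid 
facet normal -0.576 0.029 0.817
outer loop
vertex -2.994 -1.629 0.673
vertex -2.939 -0.831 0.683
vertex -4.785 -1.489 -0.596
endloop
endfacet
facet normal -0.069 -0.998 -0.013
outer loop
vertex -3.581 -1.549 -2.303
vertex -2.994 -1.629 0.673
vertex -4.785 -1.489 -0.596
endloop
endfacet
facet normal -0.576 0.028 0.817
outer loop
vertex -4.785 -1.489 -0.596
vertex -2.939 -0.831 0.683
vertex -4.73 -0.691 -0.585
endloop
endfacet
facet normal -0.814 0.064 -0.577
outer loop
vertex -4.73 -0.691 -0.585
vertex -3.581 -1.549 -2.303
vertex -4.785 -1.489 -0.596
endloop
endfacet
facet normal 0.814 -0.063 0.577
outer loop
vertex -2.994 -1.629 0.673
vertex -1.735 -0.891 -1.024
vertex -2.939 -0.831 0.683
endloop
endfacet
facet normal -0.069 -0.998 -0.013
outer loop
vertex -1.79 -1.689 -1.035
vertex -2.994 -1.629 0.673
vertex -3.581 -1.549 -2.303
endloop
endfacet
facet normal 0.815 -0.064 0.576
outer loop
vertex -1.79 -1.689 -1.035
vertex -1.735 -0.891 -1.024
vertex -2.994 -1.629 0.673
endloop
endfacet
facet normal 0.069 0.998 0.013
outer loop
vertex -2.939 -0.831 0.683
vertex -1.735 -0.891 -1.024
vertex -4.73 -0.691 -0.585
endloop
endfacet
facet normal -0.815 0.063 -0.576
outer loop
vertex -3.526 -0.751 -2.293
vertex -3.581 -1.549 -2.303
vertex -4.73 -0.691 -0.585
endloop
endfacet
facet normal 0.069 0.998 0.013
outer loop
vertex -4.73 -0.691 -0.585
vertex -1.735 -0.891 -1.024
vertex -3.526 -0.751 -2.293
endloop
endfacet
facet normal 0.576 -0.029 -0.817
outer loop
vertex -3.526 -0.751 -2.293
vertex -1.79 -1.689 -1.035
vertex -3.581 -1.549 -2.303
endloop
endfacet
facet normal 0.576 -0.028 -0.817
outer loop
vertex -1.735 -0.891 -1.024
vertex -1.79 -1.689 -1.035
vertex -3.526 -0.751 -2.293
endloop
endfacet
facet normal -0.844 0.380 0.379
outer loop
vertex 1.508 -0.672 2.96
vertex 1.2 -1.766 3.372
vertex 1.849 -1.019 4.067
endloop
endfacet
facet normal -0.324 0.870 0.372
outer loop
vertex 1.508 -0.672 2.96
vertex 1.849 -1.019 4.067
vertex 2.624 -0.425 3.354
endloop
endfacet
facet normal -0.103 0.948 -0.302
outer loop
vertex 1.508 -0.672 2.96
vertex 2.624 -0.425 3.354
vertex 2.454 -0.805 2.219
endloop
endfacet
facet normal -0.486 0.507 -0.712
outer loop
vertex 1.508 -0.672 2.96
vertex 2.454 -0.805 2.219
vertex 1.574 -1.634 2.23
endloop
endfacet
facet normal -0.944 0.156 -0.291
outer loop
vertex 1.508 -0.672 2.96
vertex 1.574 -1.634 2.23
vertex 1.2 -1.766 3.372
endloop
endfacet
facet normal 0.222 0.617 0.755
outer loop
vertex 2.624 -0.425 3.354
vertex 1.849 -1.019 4.067
vertex 3.006 -1.366 4.01
endloop
endfacet
facet normal -0.618 -0.176 0.766
outer loop
vertex 1.849 -1.019 4.067
vertex 1.2 -1.766 3.372
vertex 2.126 -2.195 4.021
endloop
endfacet
facet normal -0.780 -0.538 -0.318
outer loop
vertex 1.2 -1.766 3.372
vertex 1.574 -1.634 2.23
vertex 1.956 -2.575 2.886
endloop
endfacet
facet normal -0.040 0.030 -0.999
outer loop
vertex 1.574 -1.634 2.23
vertex 2.454 -0.805 2.219
vertex 2.731 -1.981 2.173
endloop
endfacet
facet normal 0.579 0.743 -0.335
outer loop
vertex 2.454 -0.805 2.219
vertex 2.624 -0.425 3.354
vertex 3.38 -1.234 2.868
endloop
endfacet
facet normal 0.486 -0.507 0.712
outer loop
vertex 3.072 -2.328 3.28
vertex 3.006 -1.366 4.01
vertex 2.126 -2.195 4.021
endloop
endfacet
facet normal 0.103 -0.948 0.302
outer loop
vertex 3.072 -2.328 3.28
vertex 2.126 -2.195 4.021
vertex 1.956 -2.575 2.886
endloop
endfacet
facet normal 0.324 -0.870 -0.372
outer loop
vertex 3.072 -2.328 3.28
vertex 1.956 -2.575 2.886
vertex 2.731 -1.981 2.173
endloop
endfacet
facet normal 0.844 -0.380 -0.379
outer loop
vertex 3.072 -2.328 3.28
vertex 2.731 -1.981 2.173
vertex 3.38 -1.234 2.868
endloop
endfacet
facet normal 0.944 -0.156 0.291
outer loop
vertex 3.072 -2.328 3.28
vertex 3.38 -1.234 2.868
vertex 3.006 -1.366 4.01
endloop
endfacet
facet normal 0.040 -0.030 0.999
outer loop
vertex 2.126 -2.195 4.021
vertex 3.006 -1.366 4.01
vertex 1.849 -1.019 4.067
endloop
endfacet
facet normal -0.579 -0.743 0.335
outer loop
vertex 1.956 -2.575 2.886
vertex 2.126 -2.195 4.021
vertex 1.2 -1.766 3.372
endloop
endfacet
facet normal -0.222 -0.617 -0.755
outer loop
vertex 2.731 -1.981 2.173
vertex 1.956 -2.575 2.886
vertex 1.574 -1.634 2.23
endloop
endfacet
facet normal 0.618 0.176 -0.766
outer loop
vertex 3.38 -1.234 2.868
vertex 2.731 -1.981 2.173
vertex 2.454 -0.805 2.219
endloop
endfacet
facet normal 0.780 0.538 0.318
outer loop
vertex 3.006 -1.366 4.01
vertex 3.38 -1.234 2.868
vertex 2.624 -0.425 3.354
endloop
endfacet

endsolid
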